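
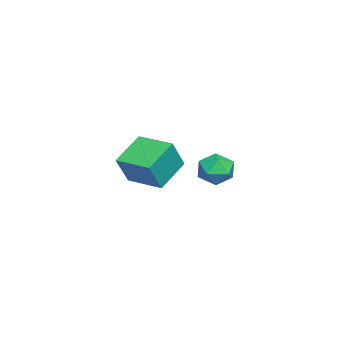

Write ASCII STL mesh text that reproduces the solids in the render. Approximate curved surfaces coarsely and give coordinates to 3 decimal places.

solid 
facet normal -0.903 -0.265 0.339
outer loop
vertex -0.238 -0.198 -0.92
vertex -0.018 -0.899 -0.882
vertex 0.069 -0.454 -0.302
endloop
endfacet
facet normal -0.742 0.403 0.536
outer loop
vertex -0.238 -0.198 -0.92
vertex 0.069 -0.454 -0.302
vertex 0.25 0.214 -0.554
endloop
endfacet
facet normal -0.620 0.783 -0.055
outer loop
vertex -0.238 -0.198 -0.92
vertex 0.25 0.214 -0.554
vertex 0.274 0.181 -1.289
endloop
endfacet
facet normal -0.704 0.350 -0.618
outer loop
vertex -0.238 -0.198 -0.92
vertex 0.274 0.181 -1.289
vertex 0.109 -0.507 -1.491
endloop
endfacet
facet normal -0.879 -0.296 -0.374
outer loop
vertex -0.238 -0.198 -0.92
vertex 0.109 -0.507 -1.491
vertex -0.018 -0.899 -0.882
endloop
endfacet
facet normal -0.137 0.382 0.914
outer loop
vertex 0.25 0.214 -0.554
vertex 0.069 -0.454 -0.302
vertex 0.771 -0.233 -0.289
endloop
endfacet
facet normal -0.398 -0.698 0.595
outer loop
vertex 0.069 -0.454 -0.302
vertex -0.018 -0.899 -0.882
vertex 0.606 -0.921 -0.491
endloop
endfacet
facet normal -0.359 -0.749 -0.557
outer loop
vertex -0.018 -0.899 -0.882
vertex 0.109 -0.507 -1.491
vertex 0.63 -0.954 -1.226
endloop
endfacet
facet normal -0.076 0.298 -0.952
outer loop
vertex 0.109 -0.507 -1.491
vertex 0.274 0.181 -1.289
vertex 0.811 -0.286 -1.478
endloop
endfacet
facet normal 0.062 0.997 -0.043
outer loop
vertex 0.274 0.181 -1.289
vertex 0.25 0.214 -0.554
vertex 0.898 0.159 -0.898
endloop
endfacet
facet normal 0.704 -0.350 0.618
outer loop
vertex 1.118 -0.542 -0.86
vertex 0.771 -0.233 -0.289
vertex 0.606 -0.921 -0.491
endloop
endfacet
facet normal 0.620 -0.783 0.055
outer loop
vertex 1.118 -0.542 -0.86
vertex 0.606 -0.921 -0.491
vertex 0.63 -0.954 -1.226
endloop
endfacet
facet normal 0.742 -0.403 -0.536
outer loop
vertex 1.118 -0.542 -0.86
vertex 0.63 -0.954 -1.226
vertex 0.811 -0.286 -1.478
endloop
endfacet
facet normal 0.903 0.265 -0.339
outer loop
vertex 1.118 -0.542 -0.86
vertex 0.811 -0.286 -1.478
vertex 0.898 0.159 -0.898
endloop
endfacet
facet normal 0.879 0.296 0.374
outer loop
vertex 1.118 -0.542 -0.86
vertex 0.898 0.159 -0.898
vertex 0.771 -0.233 -0.289
endloop
endfacet
facet normal 0.076 -0.298 0.952
outer loop
vertex 0.606 -0.921 -0.491
vertex 0.771 -0.233 -0.289
vertex 0.069 -0.454 -0.302
endloop
endfacet
facet normal -0.062 -0.997 0.043
outer loop
vertex 0.63 -0.954 -1.226
vertex 0.606 -0.921 -0.491
vertex -0.018 -0.899 -0.882
endloop
endfacet
facet normal 0.137 -0.382 -0.914
outer loop
vertex 0.811 -0.286 -1.478
vertex 0.63 -0.954 -1.226
vertex 0.109 -0.507 -1.491
endloop
endfacet
facet normal 0.398 0.698 -0.595
outer loop
vertex 0.898 0.159 -0.898
vertex 0.811 -0.286 -1.478
vertex 0.274 0.181 -1.289
endloop
endfacet
facet normal 0.359 0.749 0.557
outer loop
vertex 0.771 -0.233 -0.289
vertex 0.898 0.159 -0.898
vertex 0.25 0.214 -0.554
endloop
endfacet
facet normal -0.461 0.200 -0.864
outer loop
vertex -4.82 -3.924 -2.641
vertex -4.189 -2.508 -2.65
vertex -3.575 -4.484 -3.435
endloop
endfacet
facet normal -0.407 -0.913 0.006
outer loop
vertex -2.911 -4.772 -2.19
vertex -4.82 -3.924 -2.641
vertex -3.575 -4.484 -3.435
endloop
endfacet
facet normal -0.461 0.200 -0.864
outer loop
vertex -3.575 -4.484 -3.435
vertex -4.189 -2.508 -2.65
vertex -2.944 -3.068 -3.444
endloop
endfacet
facet normal 0.788 -0.355 -0.503
outer loop
vertex -2.944 -3.068 -3.444
vertex -2.911 -4.772 -2.19
vertex -3.575 -4.484 -3.435
endloop
endfacet
facet normal -0.788 0.355 0.503
outer loop
vertex -4.82 -3.924 -2.641
vertex -3.525 -2.796 -1.405
vertex -4.189 -2.508 -2.65
endloop
endfacet
facet normal -0.407 -0.913 0.006
outer loop
vertex -4.156 -4.212 -1.396
vertex -4.82 -3.924 -2.641
vertex -2.911 -4.772 -2.19
endloop
endfacet
facet normal -0.788 0.355 0.503
outer loop
vertex -4.156 -4.212 -1.396
vertex -3.525 -2.796 -1.405
vertex -4.82 -3.924 -2.641
endloop
endfacet
facet normal 0.407 0.913 -0.006
outer loop
vertex -4.189 -2.508 -2.65
vertex -3.525 -2.796 -1.405
vertex -2.944 -3.068 -3.444
endloop
endfacet
facet normal 0.788 -0.355 -0.503
outer loop
vertex -2.28 -3.356 -2.199
vertex -2.911 -4.772 -2.19
vertex -2.944 -3.068 -3.444
endloop
endfacet
facet normal 0.407 0.913 -0.006
outer loop
vertex -2.944 -3.068 -3.444
vertex -3.525 -2.796 -1.405
vertex -2.28 -3.356 -2.199
endloop
endfacet
facet normal 0.461 -0.200 0.864
outer loop
vertex -2.28 -3.356 -2.199
vertex -4.156 -4.212 -1.396
vertex -2.911 -4.772 -2.19
endloop
endfacet
facet normal 0.461 -0.200 0.864
outer loop
vertex -3.525 -2.796 -1.405
vertex -4.156 -4.212 -1.396
vertex -2.28 -3.356 -2.199
endloop
endfacet

endsolid


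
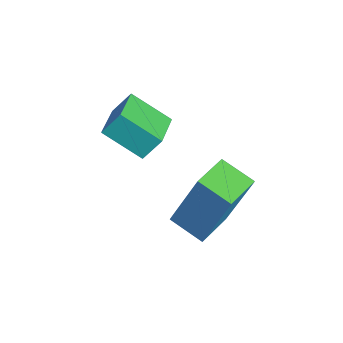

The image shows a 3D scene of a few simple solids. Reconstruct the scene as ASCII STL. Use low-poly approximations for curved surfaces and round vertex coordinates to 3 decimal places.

solid 
facet normal -0.891 0.392 -0.228
outer loop
vertex -3.399 -3.403 -1.54
vertex -2.836 -2.515 -2.216
vertex -3.439 -3.871 -2.188
endloop
endfacet
facet normal -0.450 -0.711 0.541
outer loop
vertex -2.404 -4.325 -1.924
vertex -3.399 -3.403 -1.54
vertex -3.439 -3.871 -2.188
endloop
endfacet
facet normal -0.891 0.392 -0.229
outer loop
vertex -3.439 -3.871 -2.188
vertex -2.836 -2.515 -2.216
vertex -2.875 -2.983 -2.864
endloop
endfacet
facet normal -0.050 -0.585 -0.810
outer loop
vertex -2.875 -2.983 -2.864
vertex -2.404 -4.325 -1.924
vertex -3.439 -3.871 -2.188
endloop
endfacet
facet normal 0.050 0.585 0.810
outer loop
vertex -3.399 -3.403 -1.54
vertex -1.801 -2.969 -1.952
vertex -2.836 -2.515 -2.216
endloop
endfacet
facet normal -0.450 -0.711 0.540
outer loop
vertex -2.365 -3.857 -1.276
vertex -3.399 -3.403 -1.54
vertex -2.404 -4.325 -1.924
endloop
endfacet
facet normal 0.050 0.585 0.810
outer loop
vertex -2.365 -3.857 -1.276
vertex -1.801 -2.969 -1.952
vertex -3.399 -3.403 -1.54
endloop
endfacet
facet normal 0.450 0.711 -0.541
outer loop
vertex -2.836 -2.515 -2.216
vertex -1.801 -2.969 -1.952
vertex -2.875 -2.983 -2.864
endloop
endfacet
facet normal -0.050 -0.585 -0.810
outer loop
vertex -1.841 -3.437 -2.6
vertex -2.404 -4.325 -1.924
vertex -2.875 -2.983 -2.864
endloop
endfacet
facet normal 0.450 0.711 -0.541
outer loop
vertex -2.875 -2.983 -2.864
vertex -1.801 -2.969 -1.952
vertex -1.841 -3.437 -2.6
endloop
endfacet
facet normal 0.891 -0.391 0.229
outer loop
vertex -1.841 -3.437 -2.6
vertex -2.365 -3.857 -1.276
vertex -2.404 -4.325 -1.924
endloop
endfacet
facet normal 0.891 -0.392 0.228
outer loop
vertex -1.801 -2.969 -1.952
vertex -2.365 -3.857 -1.276
vertex -1.841 -3.437 -2.6
endloop
endfacet
facet normal -0.718 0.688 -0.109
outer loop
vertex -0.904 -1.725 -2.014
vertex -0.241 -1.086 -2.349
vertex -1.209 -2.318 -3.75
endloop
endfacet
facet normal -0.676 -0.653 0.342
outer loop
vertex -0.419 -3.074 -3.631
vertex -0.904 -1.725 -2.014
vertex -1.209 -2.318 -3.75
endloop
endfacet
facet normal -0.718 0.688 -0.109
outer loop
vertex -1.209 -2.318 -3.75
vertex -0.241 -1.086 -2.349
vertex -0.546 -1.679 -4.085
endloop
endfacet
facet normal -0.164 -0.319 -0.933
outer loop
vertex -0.546 -1.679 -4.085
vertex -0.419 -3.074 -3.631
vertex -1.209 -2.318 -3.75
endloop
endfacet
facet normal 0.164 0.319 0.933
outer loop
vertex -0.904 -1.725 -2.014
vertex 0.549 -1.842 -2.23
vertex -0.241 -1.086 -2.349
endloop
endfacet
facet normal -0.676 -0.653 0.342
outer loop
vertex -0.114 -2.481 -1.895
vertex -0.904 -1.725 -2.014
vertex -0.419 -3.074 -3.631
endloop
endfacet
facet normal 0.164 0.319 0.933
outer loop
vertex -0.114 -2.481 -1.895
vertex 0.549 -1.842 -2.23
vertex -0.904 -1.725 -2.014
endloop
endfacet
facet normal 0.676 0.653 -0.342
outer loop
vertex -0.241 -1.086 -2.349
vertex 0.549 -1.842 -2.23
vertex -0.546 -1.679 -4.085
endloop
endfacet
facet normal -0.164 -0.319 -0.933
outer loop
vertex 0.244 -2.435 -3.966
vertex -0.419 -3.074 -3.631
vertex -0.546 -1.679 -4.085
endloop
endfacet
facet normal 0.676 0.653 -0.342
outer loop
vertex -0.546 -1.679 -4.085
vertex 0.549 -1.842 -2.23
vertex 0.244 -2.435 -3.966
endloop
endfacet
facet normal 0.718 -0.688 0.109
outer loop
vertex 0.244 -2.435 -3.966
vertex -0.114 -2.481 -1.895
vertex -0.419 -3.074 -3.631
endloop
endfacet
facet normal 0.718 -0.688 0.109
outer loop
vertex 0.549 -1.842 -2.23
vertex -0.114 -2.481 -1.895
vertex 0.244 -2.435 -3.966
endloop
endfacet

endsolid


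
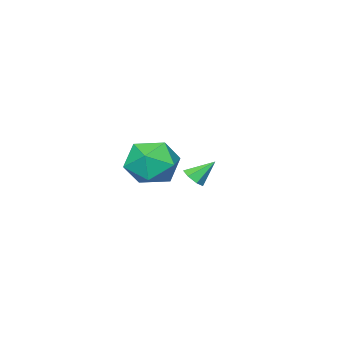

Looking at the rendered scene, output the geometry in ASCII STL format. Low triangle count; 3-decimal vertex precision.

solid 
facet normal 0.534 -0.470 -0.703
outer loop
vertex -0.777 1.592 1.16
vertex -1.25 1.447 0.898
vertex -0.938 1.907 0.827
endloop
endfacet
facet normal 0.511 0.734 0.447
outer loop
vertex -0.777 1.592 1.16
vertex -0.938 1.907 0.827
vertex -1.89 2.013 1.742
endloop
endfacet
facet normal 0.533 -0.470 -0.704
outer loop
vertex -0.938 1.907 0.827
vertex -1.25 1.447 0.898
vertex -1.334 1.876 0.548
endloop
endfacet
facet normal 0.002 0.994 -0.113
outer loop
vertex -0.938 1.907 0.827
vertex -1.334 1.876 0.548
vertex -1.89 2.013 1.742
endloop
endfacet
facet normal 0.533 -0.470 -0.704
outer loop
vertex -1.334 1.876 0.548
vertex -1.25 1.447 0.898
vertex -1.667 1.522 0.532
endloop
endfacet
facet normal -0.664 0.642 -0.383
outer loop
vertex -1.334 1.876 0.548
vertex -1.667 1.522 0.532
vertex -1.89 2.013 1.742
endloop
endfacet
facet normal 0.533 -0.471 -0.703
outer loop
vertex -1.667 1.522 0.532
vertex -1.25 1.447 0.898
vertex -1.686 1.112 0.792
endloop
endfacet
facet normal -0.986 -0.055 -0.159
outer loop
vertex -1.667 1.522 0.532
vertex -1.686 1.112 0.792
vertex -1.89 2.013 1.742
endloop
endfacet
facet normal 0.533 -0.472 -0.702
outer loop
vertex -1.686 1.112 0.792
vertex -1.25 1.447 0.898
vertex -1.377 0.955 1.132
endloop
endfacet
facet normal -0.720 -0.574 0.390
outer loop
vertex -1.686 1.112 0.792
vertex -1.377 0.955 1.132
vertex -1.89 2.013 1.742
endloop
endfacet
facet normal 0.533 -0.472 -0.703
outer loop
vertex -1.377 0.955 1.132
vertex -1.25 1.447 0.898
vertex -0.972 1.168 1.296
endloop
endfacet
facet normal -0.069 -0.523 0.849
outer loop
vertex -1.377 0.955 1.132
vertex -0.972 1.168 1.296
vertex -1.89 2.013 1.742
endloop
endfacet
facet normal 0.534 -0.471 -0.703
outer loop
vertex -0.972 1.168 1.296
vertex -1.25 1.447 0.898
vertex -0.777 1.592 1.16
endloop
endfacet
facet normal 0.480 0.060 0.875
outer loop
vertex -0.972 1.168 1.296
vertex -0.777 1.592 1.16
vertex -1.89 2.013 1.742
endloop
endfacet
facet normal 0.173 0.702 0.690
outer loop
vertex 3.356 4.738 3.733
vertex 3.054 3.994 4.566
vertex 4.156 4.061 4.221
endloop
endfacet
facet normal 0.597 0.793 0.122
outer loop
vertex 3.356 4.738 3.733
vertex 4.156 4.061 4.221
vertex 4.163 4.232 3.077
endloop
endfacet
facet normal 0.180 0.874 -0.452
outer loop
vertex 3.356 4.738 3.733
vertex 4.163 4.232 3.077
vertex 3.065 4.271 2.715
endloop
endfacet
facet normal -0.499 0.833 -0.239
outer loop
vertex 3.356 4.738 3.733
vertex 3.065 4.271 2.715
vertex 2.38 4.125 3.635
endloop
endfacet
facet normal -0.504 0.727 0.467
outer loop
vertex 3.356 4.738 3.733
vertex 2.38 4.125 3.635
vertex 3.054 3.994 4.566
endloop
endfacet
facet normal 0.980 0.197 0.035
outer loop
vertex 4.163 4.232 3.077
vertex 4.156 4.061 4.221
vertex 4.36 3.175 3.505
endloop
endfacet
facet normal 0.296 0.051 0.954
outer loop
vertex 4.156 4.061 4.221
vertex 3.054 3.994 4.566
vertex 3.675 3.029 4.425
endloop
endfacet
facet normal -0.801 0.091 0.592
outer loop
vertex 3.054 3.994 4.566
vertex 2.38 4.125 3.635
vertex 2.577 3.068 4.063
endloop
endfacet
facet normal -0.794 0.261 -0.549
outer loop
vertex 2.38 4.125 3.635
vertex 3.065 4.271 2.715
vertex 2.584 3.239 2.919
endloop
endfacet
facet normal 0.306 0.328 -0.894
outer loop
vertex 3.065 4.271 2.715
vertex 4.163 4.232 3.077
vertex 3.686 3.306 2.574
endloop
endfacet
facet normal 0.499 -0.833 0.239
outer loop
vertex 3.384 2.562 3.407
vertex 4.36 3.175 3.505
vertex 3.675 3.029 4.425
endloop
endfacet
facet normal -0.180 -0.874 0.452
outer loop
vertex 3.384 2.562 3.407
vertex 3.675 3.029 4.425
vertex 2.577 3.068 4.063
endloop
endfacet
facet normal -0.597 -0.793 -0.122
outer loop
vertex 3.384 2.562 3.407
vertex 2.577 3.068 4.063
vertex 2.584 3.239 2.919
endloop
endfacet
facet normal -0.173 -0.702 -0.690
outer loop
vertex 3.384 2.562 3.407
vertex 2.584 3.239 2.919
vertex 3.686 3.306 2.574
endloop
endfacet
facet normal 0.504 -0.727 -0.467
outer loop
vertex 3.384 2.562 3.407
vertex 3.686 3.306 2.574
vertex 4.36 3.175 3.505
endloop
endfacet
facet normal 0.794 -0.261 0.549
outer loop
vertex 3.675 3.029 4.425
vertex 4.36 3.175 3.505
vertex 4.156 4.061 4.221
endloop
endfacet
facet normal -0.306 -0.328 0.894
outer loop
vertex 2.577 3.068 4.063
vertex 3.675 3.029 4.425
vertex 3.054 3.994 4.566
endloop
endfacet
facet normal -0.980 -0.197 -0.035
outer loop
vertex 2.584 3.239 2.919
vertex 2.577 3.068 4.063
vertex 2.38 4.125 3.635
endloop
endfacet
facet normal -0.296 -0.051 -0.954
outer loop
vertex 3.686 3.306 2.574
vertex 2.584 3.239 2.919
vertex 3.065 4.271 2.715
endloop
endfacet
facet normal 0.801 -0.091 -0.592
outer loop
vertex 4.36 3.175 3.505
vertex 3.686 3.306 2.574
vertex 4.163 4.232 3.077
endloop
endfacet

endsolid


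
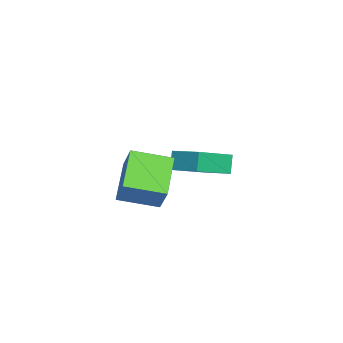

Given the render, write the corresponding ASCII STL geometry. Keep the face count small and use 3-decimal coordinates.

solid 
facet normal -0.812 0.040 0.583
outer loop
vertex 2.265 -3.261 -0.768
vertex 2.027 -1.484 -1.221
vertex 1.416 -3.669 -1.923
endloop
endfacet
facet normal 0.129 -0.961 0.245
outer loop
vertex 3.193 -3.756 -3.199
vertex 2.265 -3.261 -0.768
vertex 1.416 -3.669 -1.923
endloop
endfacet
facet normal -0.812 0.040 0.583
outer loop
vertex 1.416 -3.669 -1.923
vertex 2.027 -1.484 -1.221
vertex 1.178 -1.891 -2.376
endloop
endfacet
facet normal -0.570 -0.274 -0.775
outer loop
vertex 1.178 -1.891 -2.376
vertex 3.193 -3.756 -3.199
vertex 1.416 -3.669 -1.923
endloop
endfacet
facet normal 0.570 0.274 0.775
outer loop
vertex 2.265 -3.261 -0.768
vertex 3.804 -1.571 -2.497
vertex 2.027 -1.484 -1.221
endloop
endfacet
facet normal 0.128 -0.961 0.245
outer loop
vertex 4.042 -3.349 -2.044
vertex 2.265 -3.261 -0.768
vertex 3.193 -3.756 -3.199
endloop
endfacet
facet normal 0.570 0.274 0.775
outer loop
vertex 4.042 -3.349 -2.044
vertex 3.804 -1.571 -2.497
vertex 2.265 -3.261 -0.768
endloop
endfacet
facet normal -0.128 0.961 -0.244
outer loop
vertex 2.027 -1.484 -1.221
vertex 3.804 -1.571 -2.497
vertex 1.178 -1.891 -2.376
endloop
endfacet
facet normal -0.570 -0.274 -0.775
outer loop
vertex 2.955 -1.979 -3.652
vertex 3.193 -3.756 -3.199
vertex 1.178 -1.891 -2.376
endloop
endfacet
facet normal -0.128 0.961 -0.245
outer loop
vertex 1.178 -1.891 -2.376
vertex 3.804 -1.571 -2.497
vertex 2.955 -1.979 -3.652
endloop
endfacet
facet normal 0.812 -0.040 -0.583
outer loop
vertex 2.955 -1.979 -3.652
vertex 4.042 -3.349 -2.044
vertex 3.193 -3.756 -3.199
endloop
endfacet
facet normal 0.812 -0.040 -0.583
outer loop
vertex 3.804 -1.571 -2.497
vertex 4.042 -3.349 -2.044
vertex 2.955 -1.979 -3.652
endloop
endfacet
facet normal -0.677 0.652 -0.341
outer loop
vertex -2.98 -0.639 -3.043
vertex -1.981 0.611 -2.64
vertex -2.541 -0.682 -3.996
endloop
endfacet
facet normal -0.605 -0.758 -0.245
outer loop
vertex -1.159 -2.011 -3.3
vertex -2.98 -0.639 -3.043
vertex -2.541 -0.682 -3.996
endloop
endfacet
facet normal -0.677 0.652 -0.341
outer loop
vertex -2.541 -0.682 -3.996
vertex -1.981 0.611 -2.64
vertex -1.542 0.568 -3.593
endloop
endfacet
facet normal 0.418 -0.041 -0.908
outer loop
vertex -1.542 0.568 -3.593
vertex -1.159 -2.011 -3.3
vertex -2.541 -0.682 -3.996
endloop
endfacet
facet normal -0.418 0.041 0.908
outer loop
vertex -2.98 -0.639 -3.043
vertex -0.599 -0.718 -1.944
vertex -1.981 0.611 -2.64
endloop
endfacet
facet normal -0.605 -0.758 -0.245
outer loop
vertex -1.598 -1.968 -2.347
vertex -2.98 -0.639 -3.043
vertex -1.159 -2.011 -3.3
endloop
endfacet
facet normal -0.418 0.041 0.908
outer loop
vertex -1.598 -1.968 -2.347
vertex -0.599 -0.718 -1.944
vertex -2.98 -0.639 -3.043
endloop
endfacet
facet normal 0.605 0.758 0.245
outer loop
vertex -1.981 0.611 -2.64
vertex -0.599 -0.718 -1.944
vertex -1.542 0.568 -3.593
endloop
endfacet
facet normal 0.418 -0.041 -0.908
outer loop
vertex -0.16 -0.761 -2.897
vertex -1.159 -2.011 -3.3
vertex -1.542 0.568 -3.593
endloop
endfacet
facet normal 0.605 0.758 0.245
outer loop
vertex -1.542 0.568 -3.593
vertex -0.599 -0.718 -1.944
vertex -0.16 -0.761 -2.897
endloop
endfacet
facet normal 0.677 -0.652 0.341
outer loop
vertex -0.16 -0.761 -2.897
vertex -1.598 -1.968 -2.347
vertex -1.159 -2.011 -3.3
endloop
endfacet
facet normal 0.677 -0.652 0.341
outer loop
vertex -0.599 -0.718 -1.944
vertex -1.598 -1.968 -2.347
vertex -0.16 -0.761 -2.897
endloop
endfacet

endsolid


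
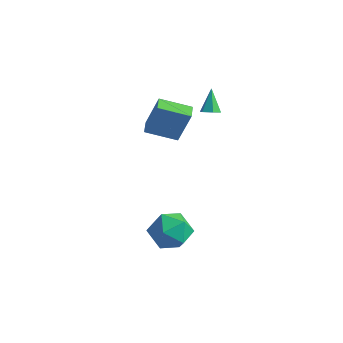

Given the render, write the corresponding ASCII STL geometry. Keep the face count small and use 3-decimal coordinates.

solid 
facet normal 0.307 -0.471 -0.827
outer loop
vertex 2.641 2.66 2.753
vertex 2.141 2.471 2.675
vertex 2.288 2.944 2.46
endloop
endfacet
facet normal 0.562 0.819 0.116
outer loop
vertex 2.641 2.66 2.753
vertex 2.288 2.944 2.46
vertex 1.699 3.149 3.865
endloop
endfacet
facet normal 0.308 -0.471 -0.826
outer loop
vertex 2.288 2.944 2.46
vertex 2.141 2.471 2.675
vertex 1.788 2.756 2.381
endloop
endfacet
facet normal -0.303 0.916 -0.261
outer loop
vertex 2.288 2.944 2.46
vertex 1.788 2.756 2.381
vertex 1.699 3.149 3.865
endloop
endfacet
facet normal 0.308 -0.471 -0.827
outer loop
vertex 1.788 2.756 2.381
vertex 2.141 2.471 2.675
vertex 1.642 2.283 2.596
endloop
endfacet
facet normal -0.963 0.242 -0.122
outer loop
vertex 1.788 2.756 2.381
vertex 1.642 2.283 2.596
vertex 1.699 3.149 3.865
endloop
endfacet
facet normal 0.308 -0.469 -0.828
outer loop
vertex 1.642 2.283 2.596
vertex 2.141 2.471 2.675
vertex 1.995 1.998 2.889
endloop
endfacet
facet normal -0.753 -0.528 0.394
outer loop
vertex 1.642 2.283 2.596
vertex 1.995 1.998 2.889
vertex 1.699 3.149 3.865
endloop
endfacet
facet normal 0.308 -0.469 -0.827
outer loop
vertex 1.995 1.998 2.889
vertex 2.141 2.471 2.675
vertex 2.495 2.187 2.968
endloop
endfacet
facet normal 0.114 -0.625 0.772
outer loop
vertex 1.995 1.998 2.889
vertex 2.495 2.187 2.968
vertex 1.699 3.149 3.865
endloop
endfacet
facet normal 0.307 -0.471 -0.827
outer loop
vertex 2.495 2.187 2.968
vertex 2.141 2.471 2.675
vertex 2.641 2.66 2.753
endloop
endfacet
facet normal 0.773 0.049 0.633
outer loop
vertex 2.495 2.187 2.968
vertex 2.641 2.66 2.753
vertex 1.699 3.149 3.865
endloop
endfacet
facet normal 0.043 0.386 0.921
outer loop
vertex 2.747 -0.784 -2.718
vertex 2.405 -1.878 -2.243
vertex 3.608 -1.622 -2.407
endloop
endfacet
facet normal 0.511 0.707 0.489
outer loop
vertex 2.747 -0.784 -2.718
vertex 3.608 -1.622 -2.407
vertex 3.723 -0.976 -3.46
endloop
endfacet
facet normal 0.149 0.987 -0.059
outer loop
vertex 2.747 -0.784 -2.718
vertex 3.723 -0.976 -3.46
vertex 2.591 -0.834 -3.948
endloop
endfacet
facet normal -0.542 0.839 0.035
outer loop
vertex 2.747 -0.784 -2.718
vertex 2.591 -0.834 -3.948
vertex 1.777 -1.391 -3.196
endloop
endfacet
facet normal -0.609 0.468 0.640
outer loop
vertex 2.747 -0.784 -2.718
vertex 1.777 -1.391 -3.196
vertex 2.405 -1.878 -2.243
endloop
endfacet
facet normal 0.951 0.207 0.231
outer loop
vertex 3.723 -0.976 -3.46
vertex 3.608 -1.622 -2.407
vertex 3.983 -2.189 -3.444
endloop
endfacet
facet normal 0.193 -0.311 0.930
outer loop
vertex 3.608 -1.622 -2.407
vertex 2.405 -1.878 -2.243
vertex 3.169 -2.746 -2.692
endloop
endfacet
facet normal -0.861 -0.178 0.476
outer loop
vertex 2.405 -1.878 -2.243
vertex 1.777 -1.391 -3.196
vertex 2.037 -2.604 -3.18
endloop
endfacet
facet normal -0.754 0.422 -0.503
outer loop
vertex 1.777 -1.391 -3.196
vertex 2.591 -0.834 -3.948
vertex 2.152 -1.958 -4.233
endloop
endfacet
facet normal 0.365 0.661 -0.656
outer loop
vertex 2.591 -0.834 -3.948
vertex 3.723 -0.976 -3.46
vertex 3.355 -1.702 -4.397
endloop
endfacet
facet normal 0.542 -0.839 -0.035
outer loop
vertex 3.013 -2.796 -3.922
vertex 3.983 -2.189 -3.444
vertex 3.169 -2.746 -2.692
endloop
endfacet
facet normal -0.149 -0.987 0.059
outer loop
vertex 3.013 -2.796 -3.922
vertex 3.169 -2.746 -2.692
vertex 2.037 -2.604 -3.18
endloop
endfacet
facet normal -0.511 -0.707 -0.489
outer loop
vertex 3.013 -2.796 -3.922
vertex 2.037 -2.604 -3.18
vertex 2.152 -1.958 -4.233
endloop
endfacet
facet normal -0.043 -0.386 -0.921
outer loop
vertex 3.013 -2.796 -3.922
vertex 2.152 -1.958 -4.233
vertex 3.355 -1.702 -4.397
endloop
endfacet
facet normal 0.609 -0.468 -0.640
outer loop
vertex 3.013 -2.796 -3.922
vertex 3.355 -1.702 -4.397
vertex 3.983 -2.189 -3.444
endloop
endfacet
facet normal 0.754 -0.422 0.503
outer loop
vertex 3.169 -2.746 -2.692
vertex 3.983 -2.189 -3.444
vertex 3.608 -1.622 -2.407
endloop
endfacet
facet normal -0.365 -0.661 0.656
outer loop
vertex 2.037 -2.604 -3.18
vertex 3.169 -2.746 -2.692
vertex 2.405 -1.878 -2.243
endloop
endfacet
facet normal -0.951 -0.207 -0.231
outer loop
vertex 2.152 -1.958 -4.233
vertex 2.037 -2.604 -3.18
vertex 1.777 -1.391 -3.196
endloop
endfacet
facet normal -0.193 0.311 -0.930
outer loop
vertex 3.355 -1.702 -4.397
vertex 2.152 -1.958 -4.233
vertex 2.591 -0.834 -3.948
endloop
endfacet
facet normal 0.861 0.178 -0.476
outer loop
vertex 3.983 -2.189 -3.444
vertex 3.355 -1.702 -4.397
vertex 3.723 -0.976 -3.46
endloop
endfacet
facet normal -0.540 0.837 0.095
outer loop
vertex 0.18 0.852 3.756
vertex 1.548 1.799 3.183
vertex -0.492 0.64 1.799
endloop
endfacet
facet normal -0.777 -0.539 0.325
outer loop
vertex -0.028 -0.079 1.717
vertex 0.18 0.852 3.756
vertex -0.492 0.64 1.799
endloop
endfacet
facet normal -0.540 0.836 0.095
outer loop
vertex -0.492 0.64 1.799
vertex 1.548 1.799 3.183
vertex 0.876 1.588 1.226
endloop
endfacet
facet normal -0.324 -0.102 -0.941
outer loop
vertex 0.876 1.588 1.226
vertex -0.028 -0.079 1.717
vertex -0.492 0.64 1.799
endloop
endfacet
facet normal 0.324 0.102 0.941
outer loop
vertex 0.18 0.852 3.756
vertex 2.012 1.08 3.101
vertex 1.548 1.799 3.183
endloop
endfacet
facet normal -0.778 -0.538 0.325
outer loop
vertex 0.644 0.132 3.674
vertex 0.18 0.852 3.756
vertex -0.028 -0.079 1.717
endloop
endfacet
facet normal 0.324 0.101 0.941
outer loop
vertex 0.644 0.132 3.674
vertex 2.012 1.08 3.101
vertex 0.18 0.852 3.756
endloop
endfacet
facet normal 0.777 0.539 -0.325
outer loop
vertex 1.548 1.799 3.183
vertex 2.012 1.08 3.101
vertex 0.876 1.588 1.226
endloop
endfacet
facet normal -0.324 -0.102 -0.941
outer loop
vertex 1.34 0.868 1.144
vertex -0.028 -0.079 1.717
vertex 0.876 1.588 1.226
endloop
endfacet
facet normal 0.778 0.538 -0.325
outer loop
vertex 0.876 1.588 1.226
vertex 2.012 1.08 3.101
vertex 1.34 0.868 1.144
endloop
endfacet
facet normal 0.539 -0.837 -0.095
outer loop
vertex 1.34 0.868 1.144
vertex 0.644 0.132 3.674
vertex -0.028 -0.079 1.717
endloop
endfacet
facet normal 0.540 -0.836 -0.095
outer loop
vertex 2.012 1.08 3.101
vertex 0.644 0.132 3.674
vertex 1.34 0.868 1.144
endloop
endfacet

endsolid


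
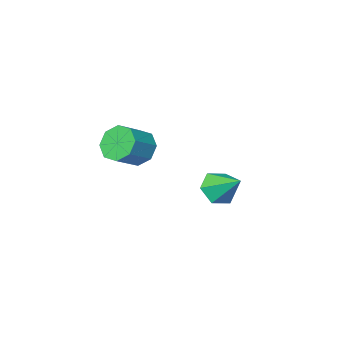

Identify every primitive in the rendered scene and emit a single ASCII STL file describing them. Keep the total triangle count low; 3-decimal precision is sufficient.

solid 
facet normal -0.831 -0.209 -0.516
outer loop
vertex 0.739 0.581 0.926
vertex 0.494 0.19 1.479
vertex 0.443 0.881 1.281
endloop
endfacet
facet normal 0.146 0.812 -0.565
outer loop
vertex 0.739 0.581 0.926
vertex 0.443 0.881 1.281
vertex 1.611 0.801 1.468
endloop
endfacet
facet normal 0.146 0.814 -0.562
outer loop
vertex 1.611 0.801 1.468
vertex 0.443 0.881 1.281
vertex 1.315 1.1 1.824
endloop
endfacet
facet normal 0.831 0.209 0.516
outer loop
vertex 1.611 0.801 1.468
vertex 1.315 1.1 1.824
vertex 1.366 0.41 2.021
endloop
endfacet
facet normal -0.830 -0.210 -0.517
outer loop
vertex 0.443 0.881 1.281
vertex 0.494 0.19 1.479
vertex 0.176 0.775 1.752
endloop
endfacet
facet normal -0.277 0.959 0.059
outer loop
vertex 0.443 0.881 1.281
vertex 0.176 0.775 1.752
vertex 1.315 1.1 1.824
endloop
endfacet
facet normal -0.277 0.959 0.057
outer loop
vertex 1.315 1.1 1.824
vertex 0.176 0.775 1.752
vertex 1.048 0.995 2.295
endloop
endfacet
facet normal 0.830 0.209 0.517
outer loop
vertex 1.315 1.1 1.824
vertex 1.048 0.995 2.295
vertex 1.366 0.41 2.021
endloop
endfacet
facet normal -0.830 -0.210 -0.516
outer loop
vertex 0.176 0.775 1.752
vertex 0.494 0.19 1.479
vertex 0.096 0.327 2.063
endloop
endfacet
facet normal -0.538 0.543 0.644
outer loop
vertex 0.176 0.775 1.752
vertex 0.096 0.327 2.063
vertex 1.048 0.995 2.295
endloop
endfacet
facet normal -0.538 0.543 0.645
outer loop
vertex 1.048 0.995 2.295
vertex 0.096 0.327 2.063
vertex 0.968 0.547 2.605
endloop
endfacet
facet normal 0.830 0.209 0.517
outer loop
vertex 1.048 0.995 2.295
vertex 0.968 0.547 2.605
vertex 1.366 0.41 2.021
endloop
endfacet
facet normal -0.830 -0.210 -0.516
outer loop
vertex 0.096 0.327 2.063
vertex 0.494 0.19 1.479
vertex 0.249 -0.201 2.032
endloop
endfacet
facet normal -0.483 -0.190 0.855
outer loop
vertex 0.096 0.327 2.063
vertex 0.249 -0.201 2.032
vertex 0.968 0.547 2.605
endloop
endfacet
facet normal -0.483 -0.190 0.855
outer loop
vertex 0.968 0.547 2.605
vertex 0.249 -0.201 2.032
vertex 1.121 0.019 2.574
endloop
endfacet
facet normal 0.830 0.210 0.516
outer loop
vertex 0.968 0.547 2.605
vertex 1.121 0.019 2.574
vertex 1.366 0.41 2.021
endloop
endfacet
facet normal -0.831 -0.209 -0.516
outer loop
vertex 0.249 -0.201 2.032
vertex 0.494 0.19 1.479
vertex 0.545 -0.5 1.676
endloop
endfacet
facet normal -0.145 -0.814 0.563
outer loop
vertex 0.249 -0.201 2.032
vertex 0.545 -0.5 1.676
vertex 1.121 0.019 2.574
endloop
endfacet
facet normal -0.147 -0.813 0.564
outer loop
vertex 1.121 0.019 2.574
vertex 0.545 -0.5 1.676
vertex 1.417 -0.281 2.219
endloop
endfacet
facet normal 0.831 0.209 0.516
outer loop
vertex 1.121 0.019 2.574
vertex 1.417 -0.281 2.219
vertex 1.366 0.41 2.021
endloop
endfacet
facet normal -0.830 -0.209 -0.517
outer loop
vertex 0.545 -0.5 1.676
vertex 0.494 0.19 1.479
vertex 0.812 -0.395 1.205
endloop
endfacet
facet normal 0.276 -0.959 -0.057
outer loop
vertex 0.545 -0.5 1.676
vertex 0.812 -0.395 1.205
vertex 1.417 -0.281 2.219
endloop
endfacet
facet normal 0.278 -0.959 -0.058
outer loop
vertex 1.417 -0.281 2.219
vertex 0.812 -0.395 1.205
vertex 1.684 -0.175 1.748
endloop
endfacet
facet normal 0.830 0.210 0.517
outer loop
vertex 1.417 -0.281 2.219
vertex 1.684 -0.175 1.748
vertex 1.366 0.41 2.021
endloop
endfacet
facet normal -0.830 -0.209 -0.517
outer loop
vertex 0.812 -0.395 1.205
vertex 0.494 0.19 1.479
vertex 0.892 0.053 0.895
endloop
endfacet
facet normal 0.538 -0.542 -0.645
outer loop
vertex 0.812 -0.395 1.205
vertex 0.892 0.053 0.895
vertex 1.684 -0.175 1.748
endloop
endfacet
facet normal 0.538 -0.543 -0.645
outer loop
vertex 1.684 -0.175 1.748
vertex 0.892 0.053 0.895
vertex 1.764 0.273 1.437
endloop
endfacet
facet normal 0.830 0.210 0.516
outer loop
vertex 1.684 -0.175 1.748
vertex 1.764 0.273 1.437
vertex 1.366 0.41 2.021
endloop
endfacet
facet normal -0.830 -0.210 -0.516
outer loop
vertex 0.892 0.053 0.895
vertex 0.494 0.19 1.479
vertex 0.739 0.581 0.926
endloop
endfacet
facet normal 0.483 0.190 -0.855
outer loop
vertex 0.892 0.053 0.895
vertex 0.739 0.581 0.926
vertex 1.764 0.273 1.437
endloop
endfacet
facet normal 0.483 0.190 -0.855
outer loop
vertex 1.764 0.273 1.437
vertex 0.739 0.581 0.926
vertex 1.611 0.801 1.468
endloop
endfacet
facet normal 0.830 0.210 0.516
outer loop
vertex 1.764 0.273 1.437
vertex 1.611 0.801 1.468
vertex 1.366 0.41 2.021
endloop
endfacet
facet normal 0.148 -0.785 -0.602
outer loop
vertex -2.395 -0.14 -2.016
vertex -2.891 -0.522 -1.64
vertex -3.097 -0.121 -2.214
endloop
endfacet
facet normal 0.143 0.896 -0.420
outer loop
vertex -2.395 -0.14 -2.016
vertex -3.097 -0.121 -2.214
vertex -3.089 0.522 -0.84
endloop
endfacet
facet normal 0.148 -0.785 -0.602
outer loop
vertex -3.097 -0.121 -2.214
vertex -2.891 -0.522 -1.64
vertex -3.593 -0.502 -1.839
endloop
endfacet
facet normal -0.712 0.637 -0.294
outer loop
vertex -3.097 -0.121 -2.214
vertex -3.593 -0.502 -1.839
vertex -3.089 0.522 -0.84
endloop
endfacet
facet normal 0.148 -0.784 -0.602
outer loop
vertex -3.593 -0.502 -1.839
vertex -2.891 -0.522 -1.64
vertex -3.387 -0.904 -1.265
endloop
endfacet
facet normal -0.920 0.078 0.384
outer loop
vertex -3.593 -0.502 -1.839
vertex -3.387 -0.904 -1.265
vertex -3.089 0.522 -0.84
endloop
endfacet
facet normal 0.149 -0.785 -0.602
outer loop
vertex -3.387 -0.904 -1.265
vertex -2.891 -0.522 -1.64
vertex -2.685 -0.923 -1.066
endloop
endfacet
facet normal -0.271 -0.222 0.936
outer loop
vertex -3.387 -0.904 -1.265
vertex -2.685 -0.923 -1.066
vertex -3.089 0.522 -0.84
endloop
endfacet
facet normal 0.148 -0.785 -0.602
outer loop
vertex -2.685 -0.923 -1.066
vertex -2.891 -0.522 -1.64
vertex -2.189 -0.541 -1.442
endloop
endfacet
facet normal 0.585 0.037 0.810
outer loop
vertex -2.685 -0.923 -1.066
vertex -2.189 -0.541 -1.442
vertex -3.089 0.522 -0.84
endloop
endfacet
facet normal 0.148 -0.785 -0.602
outer loop
vertex -2.189 -0.541 -1.442
vertex -2.891 -0.522 -1.64
vertex -2.395 -0.14 -2.016
endloop
endfacet
facet normal 0.792 0.596 0.132
outer loop
vertex -2.189 -0.541 -1.442
vertex -2.395 -0.14 -2.016
vertex -3.089 0.522 -0.84
endloop
endfacet

endsolid


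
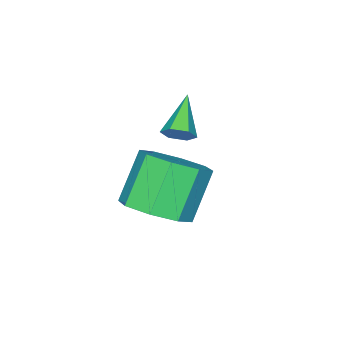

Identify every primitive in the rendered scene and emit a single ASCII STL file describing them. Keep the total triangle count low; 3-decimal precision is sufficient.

solid 
facet normal 0.735 0.390 -0.555
outer loop
vertex 0.405 0.902 -2.551
vertex 0.112 1.35 -2.624
vertex 0.449 1.313 -2.204
endloop
endfacet
facet normal 0.430 -0.609 0.667
outer loop
vertex 0.405 0.902 -2.551
vertex 0.449 1.313 -2.204
vertex -1.012 0.75 -1.776
endloop
endfacet
facet normal 0.734 0.393 -0.554
outer loop
vertex 0.449 1.313 -2.204
vertex 0.112 1.35 -2.624
vertex 0.155 1.761 -2.276
endloop
endfacet
facet normal 0.175 0.267 0.948
outer loop
vertex 0.449 1.313 -2.204
vertex 0.155 1.761 -2.276
vertex -1.012 0.75 -1.776
endloop
endfacet
facet normal 0.734 0.392 -0.554
outer loop
vertex 0.155 1.761 -2.276
vertex 0.112 1.35 -2.624
vertex -0.182 1.797 -2.697
endloop
endfacet
facet normal -0.471 0.763 0.443
outer loop
vertex 0.155 1.761 -2.276
vertex -0.182 1.797 -2.697
vertex -1.012 0.75 -1.776
endloop
endfacet
facet normal 0.734 0.392 -0.554
outer loop
vertex -0.182 1.797 -2.697
vertex 0.112 1.35 -2.624
vertex -0.225 1.386 -3.045
endloop
endfacet
facet normal -0.859 0.380 -0.343
outer loop
vertex -0.182 1.797 -2.697
vertex -0.225 1.386 -3.045
vertex -1.012 0.75 -1.776
endloop
endfacet
facet normal 0.735 0.391 -0.555
outer loop
vertex -0.225 1.386 -3.045
vertex 0.112 1.35 -2.624
vertex 0.068 0.939 -2.972
endloop
endfacet
facet normal -0.603 -0.497 -0.623
outer loop
vertex -0.225 1.386 -3.045
vertex 0.068 0.939 -2.972
vertex -1.012 0.75 -1.776
endloop
endfacet
facet normal 0.735 0.391 -0.554
outer loop
vertex 0.068 0.939 -2.972
vertex 0.112 1.35 -2.624
vertex 0.405 0.902 -2.551
endloop
endfacet
facet normal 0.041 -0.992 -0.120
outer loop
vertex 0.068 0.939 -2.972
vertex 0.405 0.902 -2.551
vertex -1.012 0.75 -1.776
endloop
endfacet
facet normal 0.582 0.073 -0.810
outer loop
vertex 3.637 2.426 -3.026
vertex 2.801 2.775 -3.595
vertex 3.563 3.242 -3.006
endloop
endfacet
facet normal 0.808 0.059 0.586
outer loop
vertex 3.637 2.426 -3.026
vertex 3.563 3.242 -3.006
vertex 2.596 2.297 -1.576
endloop
endfacet
facet normal 0.808 0.060 0.586
outer loop
vertex 2.596 2.297 -1.576
vertex 3.563 3.242 -3.006
vertex 2.521 3.112 -1.556
endloop
endfacet
facet normal -0.581 -0.073 0.810
outer loop
vertex 2.596 2.297 -1.576
vertex 2.521 3.112 -1.556
vertex 1.759 2.645 -2.145
endloop
endfacet
facet normal 0.582 0.072 -0.810
outer loop
vertex 3.563 3.242 -3.006
vertex 2.801 2.775 -3.595
vertex 3.042 3.783 -3.332
endloop
endfacet
facet normal 0.506 0.747 0.431
outer loop
vertex 3.563 3.242 -3.006
vertex 3.042 3.783 -3.332
vertex 2.521 3.112 -1.556
endloop
endfacet
facet normal 0.508 0.746 0.431
outer loop
vertex 2.521 3.112 -1.556
vertex 3.042 3.783 -3.332
vertex 2.001 3.654 -1.882
endloop
endfacet
facet normal -0.582 -0.071 0.810
outer loop
vertex 2.521 3.112 -1.556
vertex 2.001 3.654 -1.882
vertex 1.759 2.645 -2.145
endloop
endfacet
facet normal 0.581 0.073 -0.811
outer loop
vertex 3.042 3.783 -3.332
vertex 2.801 2.775 -3.595
vertex 2.38 3.735 -3.811
endloop
endfacet
facet normal -0.090 0.996 0.024
outer loop
vertex 3.042 3.783 -3.332
vertex 2.38 3.735 -3.811
vertex 2.001 3.654 -1.882
endloop
endfacet
facet normal -0.091 0.996 0.024
outer loop
vertex 2.001 3.654 -1.882
vertex 2.38 3.735 -3.811
vertex 1.339 3.605 -2.361
endloop
endfacet
facet normal -0.581 -0.072 0.811
outer loop
vertex 2.001 3.654 -1.882
vertex 1.339 3.605 -2.361
vertex 1.759 2.645 -2.145
endloop
endfacet
facet normal 0.581 0.072 -0.811
outer loop
vertex 2.38 3.735 -3.811
vertex 2.801 2.775 -3.595
vertex 1.964 3.123 -4.164
endloop
endfacet
facet normal -0.636 0.662 -0.397
outer loop
vertex 2.38 3.735 -3.811
vertex 1.964 3.123 -4.164
vertex 1.339 3.605 -2.361
endloop
endfacet
facet normal -0.635 0.662 -0.397
outer loop
vertex 1.339 3.605 -2.361
vertex 1.964 3.123 -4.164
vertex 0.923 2.994 -2.714
endloop
endfacet
facet normal -0.582 -0.072 0.810
outer loop
vertex 1.339 3.605 -2.361
vertex 0.923 2.994 -2.714
vertex 1.759 2.645 -2.145
endloop
endfacet
facet normal 0.581 0.073 -0.810
outer loop
vertex 1.964 3.123 -4.164
vertex 2.801 2.775 -3.595
vertex 2.039 2.308 -4.184
endloop
endfacet
facet normal -0.808 -0.060 -0.586
outer loop
vertex 1.964 3.123 -4.164
vertex 2.039 2.308 -4.184
vertex 0.923 2.994 -2.714
endloop
endfacet
facet normal -0.808 -0.059 -0.586
outer loop
vertex 0.923 2.994 -2.714
vertex 2.039 2.308 -4.184
vertex 0.997 2.178 -2.734
endloop
endfacet
facet normal -0.582 -0.073 0.810
outer loop
vertex 0.923 2.994 -2.714
vertex 0.997 2.178 -2.734
vertex 1.759 2.645 -2.145
endloop
endfacet
facet normal 0.582 0.071 -0.810
outer loop
vertex 2.039 2.308 -4.184
vertex 2.801 2.775 -3.595
vertex 2.559 1.766 -3.858
endloop
endfacet
facet normal -0.507 -0.746 -0.431
outer loop
vertex 2.039 2.308 -4.184
vertex 2.559 1.766 -3.858
vertex 0.997 2.178 -2.734
endloop
endfacet
facet normal -0.507 -0.747 -0.430
outer loop
vertex 0.997 2.178 -2.734
vertex 2.559 1.766 -3.858
vertex 1.518 1.637 -2.408
endloop
endfacet
facet normal -0.582 -0.072 0.810
outer loop
vertex 0.997 2.178 -2.734
vertex 1.518 1.637 -2.408
vertex 1.759 2.645 -2.145
endloop
endfacet
facet normal 0.581 0.072 -0.811
outer loop
vertex 2.559 1.766 -3.858
vertex 2.801 2.775 -3.595
vertex 3.221 1.815 -3.379
endloop
endfacet
facet normal 0.091 -0.996 -0.023
outer loop
vertex 2.559 1.766 -3.858
vertex 3.221 1.815 -3.379
vertex 1.518 1.637 -2.408
endloop
endfacet
facet normal 0.090 -0.996 -0.025
outer loop
vertex 1.518 1.637 -2.408
vertex 3.221 1.815 -3.379
vertex 2.18 1.685 -1.929
endloop
endfacet
facet normal -0.581 -0.073 0.811
outer loop
vertex 1.518 1.637 -2.408
vertex 2.18 1.685 -1.929
vertex 1.759 2.645 -2.145
endloop
endfacet
facet normal 0.582 0.072 -0.810
outer loop
vertex 3.221 1.815 -3.379
vertex 2.801 2.775 -3.595
vertex 3.637 2.426 -3.026
endloop
endfacet
facet normal 0.636 -0.662 0.397
outer loop
vertex 3.221 1.815 -3.379
vertex 3.637 2.426 -3.026
vertex 2.18 1.685 -1.929
endloop
endfacet
facet normal 0.636 -0.662 0.398
outer loop
vertex 2.18 1.685 -1.929
vertex 3.637 2.426 -3.026
vertex 2.596 2.297 -1.576
endloop
endfacet
facet normal -0.581 -0.072 0.811
outer loop
vertex 2.18 1.685 -1.929
vertex 2.596 2.297 -1.576
vertex 1.759 2.645 -2.145
endloop
endfacet

endsolid


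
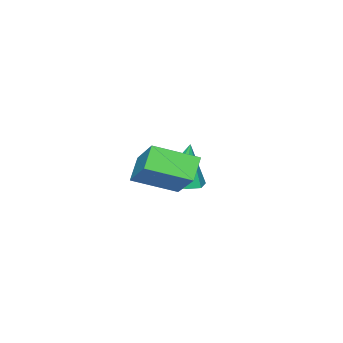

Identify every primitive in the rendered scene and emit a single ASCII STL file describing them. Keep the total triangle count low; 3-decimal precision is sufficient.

solid 
facet normal -0.430 -0.662 -0.613
outer loop
vertex 1.409 -0.731 -1.544
vertex 0.385 0.451 -2.102
vertex 2.075 -0.495 -2.266
endloop
endfacet
facet normal 0.617 -0.712 0.336
outer loop
vertex 2.935 0.829 -1.038
vertex 1.409 -0.731 -1.544
vertex 2.075 -0.495 -2.266
endloop
endfacet
facet normal -0.430 -0.662 -0.614
outer loop
vertex 2.075 -0.495 -2.266
vertex 0.385 0.451 -2.102
vertex 1.052 0.687 -2.824
endloop
endfacet
facet normal 0.660 0.234 -0.714
outer loop
vertex 1.052 0.687 -2.824
vertex 2.935 0.829 -1.038
vertex 2.075 -0.495 -2.266
endloop
endfacet
facet normal -0.660 -0.234 0.714
outer loop
vertex 1.409 -0.731 -1.544
vertex 1.245 1.775 -0.874
vertex 0.385 0.451 -2.102
endloop
endfacet
facet normal 0.616 -0.712 0.337
outer loop
vertex 2.268 0.593 -0.316
vertex 1.409 -0.731 -1.544
vertex 2.935 0.829 -1.038
endloop
endfacet
facet normal -0.660 -0.234 0.714
outer loop
vertex 2.268 0.593 -0.316
vertex 1.245 1.775 -0.874
vertex 1.409 -0.731 -1.544
endloop
endfacet
facet normal -0.616 0.712 -0.336
outer loop
vertex 0.385 0.451 -2.102
vertex 1.245 1.775 -0.874
vertex 1.052 0.687 -2.824
endloop
endfacet
facet normal 0.660 0.234 -0.714
outer loop
vertex 1.911 2.011 -1.596
vertex 2.935 0.829 -1.038
vertex 1.052 0.687 -2.824
endloop
endfacet
facet normal -0.617 0.712 -0.336
outer loop
vertex 1.052 0.687 -2.824
vertex 1.245 1.775 -0.874
vertex 1.911 2.011 -1.596
endloop
endfacet
facet normal 0.430 0.662 0.614
outer loop
vertex 1.911 2.011 -1.596
vertex 2.268 0.593 -0.316
vertex 2.935 0.829 -1.038
endloop
endfacet
facet normal 0.430 0.662 0.613
outer loop
vertex 1.245 1.775 -0.874
vertex 2.268 0.593 -0.316
vertex 1.911 2.011 -1.596
endloop
endfacet
facet normal 0.134 -0.092 -0.987
outer loop
vertex -1.213 -2.004 -3.88
vertex -1.8 -1.432 -4.013
vertex -0.977 -1.415 -3.903
endloop
endfacet
facet normal 0.792 -0.296 0.534
outer loop
vertex -1.213 -2.004 -3.88
vertex -0.977 -1.415 -3.903
vertex -2.04 -1.268 -2.247
endloop
endfacet
facet normal 0.134 -0.091 -0.987
outer loop
vertex -0.977 -1.415 -3.903
vertex -1.8 -1.432 -4.013
vertex -1.223 -0.836 -3.99
endloop
endfacet
facet normal 0.786 0.404 0.468
outer loop
vertex -0.977 -1.415 -3.903
vertex -1.223 -0.836 -3.99
vertex -2.04 -1.268 -2.247
endloop
endfacet
facet normal 0.134 -0.092 -0.987
outer loop
vertex -1.223 -0.836 -3.99
vertex -1.8 -1.432 -4.013
vertex -1.807 -0.606 -4.091
endloop
endfacet
facet normal 0.289 0.889 0.356
outer loop
vertex -1.223 -0.836 -3.99
vertex -1.807 -0.606 -4.091
vertex -2.04 -1.268 -2.247
endloop
endfacet
facet normal 0.134 -0.092 -0.987
outer loop
vertex -1.807 -0.606 -4.091
vertex -1.8 -1.432 -4.013
vertex -2.386 -0.86 -4.146
endloop
endfacet
facet normal -0.408 0.874 0.262
outer loop
vertex -1.807 -0.606 -4.091
vertex -2.386 -0.86 -4.146
vertex -2.04 -1.268 -2.247
endloop
endfacet
facet normal 0.134 -0.092 -0.987
outer loop
vertex -2.386 -0.86 -4.146
vertex -1.8 -1.432 -4.013
vertex -2.622 -1.449 -4.123
endloop
endfacet
facet normal -0.897 0.369 0.243
outer loop
vertex -2.386 -0.86 -4.146
vertex -2.622 -1.449 -4.123
vertex -2.04 -1.268 -2.247
endloop
endfacet
facet normal 0.134 -0.091 -0.987
outer loop
vertex -2.622 -1.449 -4.123
vertex -1.8 -1.432 -4.013
vertex -2.377 -2.029 -4.036
endloop
endfacet
facet normal -0.892 -0.330 0.309
outer loop
vertex -2.622 -1.449 -4.123
vertex -2.377 -2.029 -4.036
vertex -2.04 -1.268 -2.247
endloop
endfacet
facet normal 0.134 -0.092 -0.987
outer loop
vertex -2.377 -2.029 -4.036
vertex -1.8 -1.432 -4.013
vertex -1.793 -2.259 -3.935
endloop
endfacet
facet normal -0.394 -0.816 0.422
outer loop
vertex -2.377 -2.029 -4.036
vertex -1.793 -2.259 -3.935
vertex -2.04 -1.268 -2.247
endloop
endfacet
facet normal 0.134 -0.092 -0.987
outer loop
vertex -1.793 -2.259 -3.935
vertex -1.8 -1.432 -4.013
vertex -1.213 -2.004 -3.88
endloop
endfacet
facet normal 0.304 -0.802 0.515
outer loop
vertex -1.793 -2.259 -3.935
vertex -1.213 -2.004 -3.88
vertex -2.04 -1.268 -2.247
endloop
endfacet

endsolid


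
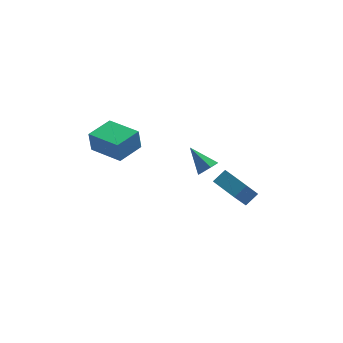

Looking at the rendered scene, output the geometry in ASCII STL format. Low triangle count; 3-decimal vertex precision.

solid 
facet normal -0.379 -0.481 0.791
outer loop
vertex 3.595 0.051 -2.924
vertex 2.345 1.483 -2.652
vertex 2.878 -0.452 -3.573
endloop
endfacet
facet normal 0.651 -0.746 -0.141
outer loop
vertex 3.595 0.457 -5.068
vertex 3.595 0.051 -2.924
vertex 2.878 -0.452 -3.573
endloop
endfacet
facet normal -0.380 -0.481 0.790
outer loop
vertex 2.878 -0.452 -3.573
vertex 2.345 1.483 -2.652
vertex 1.628 0.981 -3.302
endloop
endfacet
facet normal -0.658 -0.461 -0.596
outer loop
vertex 1.628 0.981 -3.302
vertex 3.595 0.457 -5.068
vertex 2.878 -0.452 -3.573
endloop
endfacet
facet normal 0.658 0.461 0.596
outer loop
vertex 3.595 0.051 -2.924
vertex 3.062 2.392 -4.147
vertex 2.345 1.483 -2.652
endloop
endfacet
facet normal 0.651 -0.746 -0.141
outer loop
vertex 4.312 0.959 -4.418
vertex 3.595 0.051 -2.924
vertex 3.595 0.457 -5.068
endloop
endfacet
facet normal 0.658 0.461 0.596
outer loop
vertex 4.312 0.959 -4.418
vertex 3.062 2.392 -4.147
vertex 3.595 0.051 -2.924
endloop
endfacet
facet normal -0.651 0.746 0.142
outer loop
vertex 2.345 1.483 -2.652
vertex 3.062 2.392 -4.147
vertex 1.628 0.981 -3.302
endloop
endfacet
facet normal -0.658 -0.461 -0.596
outer loop
vertex 2.345 1.889 -4.796
vertex 3.595 0.457 -5.068
vertex 1.628 0.981 -3.302
endloop
endfacet
facet normal -0.651 0.746 0.141
outer loop
vertex 1.628 0.981 -3.302
vertex 3.062 2.392 -4.147
vertex 2.345 1.889 -4.796
endloop
endfacet
facet normal 0.379 0.481 -0.790
outer loop
vertex 2.345 1.889 -4.796
vertex 4.312 0.959 -4.418
vertex 3.595 0.457 -5.068
endloop
endfacet
facet normal 0.379 0.480 -0.791
outer loop
vertex 3.062 2.392 -4.147
vertex 4.312 0.959 -4.418
vertex 2.345 1.889 -4.796
endloop
endfacet
facet normal 0.598 -0.516 -0.614
outer loop
vertex 1.869 -3.207 1.747
vertex 1.336 -3.673 1.62
vertex 1.496 -3.067 1.266
endloop
endfacet
facet normal 0.295 0.954 0.049
outer loop
vertex 1.869 -3.207 1.747
vertex 1.496 -3.067 1.266
vertex 0.284 -2.767 2.7
endloop
endfacet
facet normal 0.598 -0.516 -0.613
outer loop
vertex 1.496 -3.067 1.266
vertex 1.336 -3.673 1.62
vertex 1.002 -3.384 1.051
endloop
endfacet
facet normal -0.333 0.826 -0.454
outer loop
vertex 1.496 -3.067 1.266
vertex 1.002 -3.384 1.051
vertex 0.284 -2.767 2.7
endloop
endfacet
facet normal 0.599 -0.515 -0.613
outer loop
vertex 1.002 -3.384 1.051
vertex 1.336 -3.673 1.62
vertex 0.76 -3.919 1.264
endloop
endfacet
facet normal -0.865 0.210 -0.455
outer loop
vertex 1.002 -3.384 1.051
vertex 0.76 -3.919 1.264
vertex 0.284 -2.767 2.7
endloop
endfacet
facet normal 0.599 -0.515 -0.614
outer loop
vertex 0.76 -3.919 1.264
vertex 1.336 -3.673 1.62
vertex 0.952 -4.269 1.745
endloop
endfacet
facet normal -0.901 -0.430 0.047
outer loop
vertex 0.76 -3.919 1.264
vertex 0.952 -4.269 1.745
vertex 0.284 -2.767 2.7
endloop
endfacet
facet normal 0.598 -0.514 -0.615
outer loop
vertex 0.952 -4.269 1.745
vertex 1.336 -3.673 1.62
vertex 1.433 -4.171 2.131
endloop
endfacet
facet normal -0.415 -0.612 0.673
outer loop
vertex 0.952 -4.269 1.745
vertex 1.433 -4.171 2.131
vertex 0.284 -2.767 2.7
endloop
endfacet
facet normal 0.598 -0.514 -0.615
outer loop
vertex 1.433 -4.171 2.131
vertex 1.336 -3.673 1.62
vertex 1.841 -3.698 2.132
endloop
endfacet
facet normal 0.229 -0.199 0.953
outer loop
vertex 1.433 -4.171 2.131
vertex 1.841 -3.698 2.132
vertex 0.284 -2.767 2.7
endloop
endfacet
facet normal 0.597 -0.516 -0.614
outer loop
vertex 1.841 -3.698 2.132
vertex 1.336 -3.673 1.62
vertex 1.869 -3.207 1.747
endloop
endfacet
facet normal 0.544 0.498 0.675
outer loop
vertex 1.841 -3.698 2.132
vertex 1.869 -3.207 1.747
vertex 0.284 -2.767 2.7
endloop
endfacet
facet normal -0.630 -0.772 -0.083
outer loop
vertex -3.694 -4.613 4.274
vertex -5.374 -3.229 4.142
vertex -3.56 -4.578 2.931
endloop
endfacet
facet normal 0.771 -0.634 0.060
outer loop
vertex -2.446 -3.211 3.078
vertex -3.694 -4.613 4.274
vertex -3.56 -4.578 2.931
endloop
endfacet
facet normal -0.630 -0.773 -0.082
outer loop
vertex -3.56 -4.578 2.931
vertex -5.374 -3.229 4.142
vertex -5.24 -3.195 2.799
endloop
endfacet
facet normal 0.099 0.026 -0.995
outer loop
vertex -5.24 -3.195 2.799
vertex -2.446 -3.211 3.078
vertex -3.56 -4.578 2.931
endloop
endfacet
facet normal -0.099 -0.026 0.995
outer loop
vertex -3.694 -4.613 4.274
vertex -4.26 -1.862 4.289
vertex -5.374 -3.229 4.142
endloop
endfacet
facet normal 0.771 -0.634 0.061
outer loop
vertex -2.58 -3.245 4.421
vertex -3.694 -4.613 4.274
vertex -2.446 -3.211 3.078
endloop
endfacet
facet normal -0.099 -0.026 0.995
outer loop
vertex -2.58 -3.245 4.421
vertex -4.26 -1.862 4.289
vertex -3.694 -4.613 4.274
endloop
endfacet
facet normal -0.771 0.634 -0.061
outer loop
vertex -5.374 -3.229 4.142
vertex -4.26 -1.862 4.289
vertex -5.24 -3.195 2.799
endloop
endfacet
facet normal 0.099 0.026 -0.995
outer loop
vertex -4.126 -1.827 2.946
vertex -2.446 -3.211 3.078
vertex -5.24 -3.195 2.799
endloop
endfacet
facet normal -0.771 0.634 -0.060
outer loop
vertex -5.24 -3.195 2.799
vertex -4.26 -1.862 4.289
vertex -4.126 -1.827 2.946
endloop
endfacet
facet normal 0.630 0.772 0.082
outer loop
vertex -4.126 -1.827 2.946
vertex -2.58 -3.245 4.421
vertex -2.446 -3.211 3.078
endloop
endfacet
facet normal 0.629 0.773 0.083
outer loop
vertex -4.26 -1.862 4.289
vertex -2.58 -3.245 4.421
vertex -4.126 -1.827 2.946
endloop
endfacet

endsolid


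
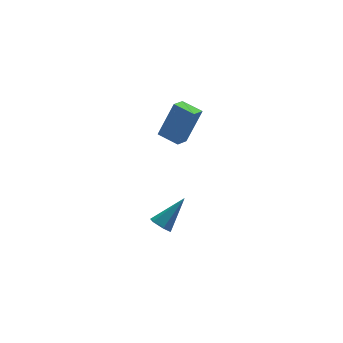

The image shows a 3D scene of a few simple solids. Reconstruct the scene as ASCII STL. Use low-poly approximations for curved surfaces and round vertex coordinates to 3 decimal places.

solid 
facet normal -0.704 -0.234 -0.671
outer loop
vertex -1.729 2.833 -2.975
vertex -2.122 2.74 -2.53
vertex -2.07 3.285 -2.775
endloop
endfacet
facet normal 0.599 0.655 -0.460
outer loop
vertex -1.729 2.833 -2.975
vertex -2.07 3.285 -2.775
vertex -0.798 3.18 -1.27
endloop
endfacet
facet normal -0.704 -0.234 -0.671
outer loop
vertex -2.07 3.285 -2.775
vertex -2.122 2.74 -2.53
vertex -2.462 3.192 -2.331
endloop
endfacet
facet normal -0.080 0.987 0.136
outer loop
vertex -2.07 3.285 -2.775
vertex -2.462 3.192 -2.331
vertex -0.798 3.18 -1.27
endloop
endfacet
facet normal -0.704 -0.234 -0.671
outer loop
vertex -2.462 3.192 -2.331
vertex -2.122 2.74 -2.53
vertex -2.514 2.647 -2.086
endloop
endfacet
facet normal -0.492 0.396 0.776
outer loop
vertex -2.462 3.192 -2.331
vertex -2.514 2.647 -2.086
vertex -0.798 3.18 -1.27
endloop
endfacet
facet normal -0.704 -0.234 -0.671
outer loop
vertex -2.514 2.647 -2.086
vertex -2.122 2.74 -2.53
vertex -2.174 2.195 -2.285
endloop
endfacet
facet normal -0.225 -0.529 0.818
outer loop
vertex -2.514 2.647 -2.086
vertex -2.174 2.195 -2.285
vertex -0.798 3.18 -1.27
endloop
endfacet
facet normal -0.704 -0.234 -0.671
outer loop
vertex -2.174 2.195 -2.285
vertex -2.122 2.74 -2.53
vertex -1.782 2.288 -2.729
endloop
endfacet
facet normal 0.455 -0.863 0.221
outer loop
vertex -2.174 2.195 -2.285
vertex -1.782 2.288 -2.729
vertex -0.798 3.18 -1.27
endloop
endfacet
facet normal -0.704 -0.234 -0.671
outer loop
vertex -1.782 2.288 -2.729
vertex -2.122 2.74 -2.53
vertex -1.729 2.833 -2.975
endloop
endfacet
facet normal 0.867 -0.273 -0.418
outer loop
vertex -1.782 2.288 -2.729
vertex -1.729 2.833 -2.975
vertex -0.798 3.18 -1.27
endloop
endfacet
facet normal -0.695 -0.622 0.360
outer loop
vertex -0.322 3.277 4.45
vertex -0.981 4.151 4.689
vertex -1.137 3.153 2.66
endloop
endfacet
facet normal 0.588 -0.780 -0.214
outer loop
vertex -0.539 3.689 2.351
vertex -0.322 3.277 4.45
vertex -1.137 3.153 2.66
endloop
endfacet
facet normal -0.695 -0.623 0.360
outer loop
vertex -1.137 3.153 2.66
vertex -0.981 4.151 4.689
vertex -1.796 4.027 2.9
endloop
endfacet
facet normal -0.413 -0.062 -0.908
outer loop
vertex -1.796 4.027 2.9
vertex -0.539 3.689 2.351
vertex -1.137 3.153 2.66
endloop
endfacet
facet normal 0.413 0.063 0.909
outer loop
vertex -0.322 3.277 4.45
vertex -0.383 4.687 4.38
vertex -0.981 4.151 4.689
endloop
endfacet
facet normal 0.588 -0.780 -0.214
outer loop
vertex 0.276 3.813 4.14
vertex -0.322 3.277 4.45
vertex -0.539 3.689 2.351
endloop
endfacet
facet normal 0.414 0.063 0.908
outer loop
vertex 0.276 3.813 4.14
vertex -0.383 4.687 4.38
vertex -0.322 3.277 4.45
endloop
endfacet
facet normal -0.588 0.780 0.214
outer loop
vertex -0.981 4.151 4.689
vertex -0.383 4.687 4.38
vertex -1.796 4.027 2.9
endloop
endfacet
facet normal -0.414 -0.064 -0.908
outer loop
vertex -1.198 4.563 2.59
vertex -0.539 3.689 2.351
vertex -1.796 4.027 2.9
endloop
endfacet
facet normal -0.588 0.780 0.214
outer loop
vertex -1.796 4.027 2.9
vertex -0.383 4.687 4.38
vertex -1.198 4.563 2.59
endloop
endfacet
facet normal 0.695 0.622 -0.360
outer loop
vertex -1.198 4.563 2.59
vertex 0.276 3.813 4.14
vertex -0.539 3.689 2.351
endloop
endfacet
facet normal 0.695 0.623 -0.360
outer loop
vertex -0.383 4.687 4.38
vertex 0.276 3.813 4.14
vertex -1.198 4.563 2.59
endloop
endfacet

endsolid


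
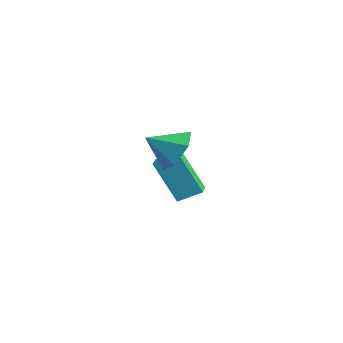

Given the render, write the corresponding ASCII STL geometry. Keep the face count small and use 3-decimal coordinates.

solid 
facet normal 0.392 0.760 -0.518
outer loop
vertex 2.328 -3.321 1.439
vertex 1.618 -3.309 0.919
vertex 1.636 -2.82 1.65
endloop
endfacet
facet normal 0.184 -0.155 0.971
outer loop
vertex 2.328 -3.321 1.439
vertex 1.636 -2.82 1.65
vertex 1.162 -4.191 1.521
endloop
endfacet
facet normal 0.392 0.760 -0.518
outer loop
vertex 1.636 -2.82 1.65
vertex 1.618 -3.309 0.919
vertex 0.926 -2.808 1.131
endloop
endfacet
facet normal -0.584 0.126 0.802
outer loop
vertex 1.636 -2.82 1.65
vertex 0.926 -2.808 1.131
vertex 1.162 -4.191 1.521
endloop
endfacet
facet normal 0.392 0.760 -0.518
outer loop
vertex 0.926 -2.808 1.131
vertex 1.618 -3.309 0.919
vertex 0.908 -3.297 0.399
endloop
endfacet
facet normal -0.984 -0.136 0.115
outer loop
vertex 0.926 -2.808 1.131
vertex 0.908 -3.297 0.399
vertex 1.162 -4.191 1.521
endloop
endfacet
facet normal 0.393 0.759 -0.519
outer loop
vertex 0.908 -3.297 0.399
vertex 1.618 -3.309 0.919
vertex 1.599 -3.799 0.188
endloop
endfacet
facet normal -0.615 -0.678 -0.401
outer loop
vertex 0.908 -3.297 0.399
vertex 1.599 -3.799 0.188
vertex 1.162 -4.191 1.521
endloop
endfacet
facet normal 0.393 0.759 -0.519
outer loop
vertex 1.599 -3.799 0.188
vertex 1.618 -3.309 0.919
vertex 2.309 -3.811 0.708
endloop
endfacet
facet normal 0.154 -0.960 -0.232
outer loop
vertex 1.599 -3.799 0.188
vertex 2.309 -3.811 0.708
vertex 1.162 -4.191 1.521
endloop
endfacet
facet normal 0.393 0.759 -0.519
outer loop
vertex 2.309 -3.811 0.708
vertex 1.618 -3.309 0.919
vertex 2.328 -3.321 1.439
endloop
endfacet
facet normal 0.553 -0.699 0.454
outer loop
vertex 2.309 -3.811 0.708
vertex 2.328 -3.321 1.439
vertex 1.162 -4.191 1.521
endloop
endfacet
facet normal -0.785 0.577 -0.223
outer loop
vertex -3.152 -1.411 -2.035
vertex -2.724 -0.654 -1.583
vertex -2.345 -0.924 -3.615
endloop
endfacet
facet normal -0.437 -0.772 -0.461
outer loop
vertex -1.716 -1.386 -3.437
vertex -3.152 -1.411 -2.035
vertex -2.345 -0.924 -3.615
endloop
endfacet
facet normal -0.785 0.577 -0.223
outer loop
vertex -2.345 -0.924 -3.615
vertex -2.724 -0.654 -1.583
vertex -1.917 -0.167 -3.163
endloop
endfacet
facet normal 0.438 0.265 -0.859
outer loop
vertex -1.917 -0.167 -3.163
vertex -1.716 -1.386 -3.437
vertex -2.345 -0.924 -3.615
endloop
endfacet
facet normal -0.438 -0.265 0.859
outer loop
vertex -3.152 -1.411 -2.035
vertex -2.095 -1.116 -1.405
vertex -2.724 -0.654 -1.583
endloop
endfacet
facet normal -0.437 -0.772 -0.461
outer loop
vertex -2.523 -1.873 -1.857
vertex -3.152 -1.411 -2.035
vertex -1.716 -1.386 -3.437
endloop
endfacet
facet normal -0.438 -0.265 0.859
outer loop
vertex -2.523 -1.873 -1.857
vertex -2.095 -1.116 -1.405
vertex -3.152 -1.411 -2.035
endloop
endfacet
facet normal 0.437 0.772 0.461
outer loop
vertex -2.724 -0.654 -1.583
vertex -2.095 -1.116 -1.405
vertex -1.917 -0.167 -3.163
endloop
endfacet
facet normal 0.438 0.265 -0.859
outer loop
vertex -1.288 -0.629 -2.985
vertex -1.716 -1.386 -3.437
vertex -1.917 -0.167 -3.163
endloop
endfacet
facet normal 0.437 0.772 0.461
outer loop
vertex -1.917 -0.167 -3.163
vertex -2.095 -1.116 -1.405
vertex -1.288 -0.629 -2.985
endloop
endfacet
facet normal 0.785 -0.577 0.223
outer loop
vertex -1.288 -0.629 -2.985
vertex -2.523 -1.873 -1.857
vertex -1.716 -1.386 -3.437
endloop
endfacet
facet normal 0.785 -0.577 0.223
outer loop
vertex -2.095 -1.116 -1.405
vertex -2.523 -1.873 -1.857
vertex -1.288 -0.629 -2.985
endloop
endfacet

endsolid


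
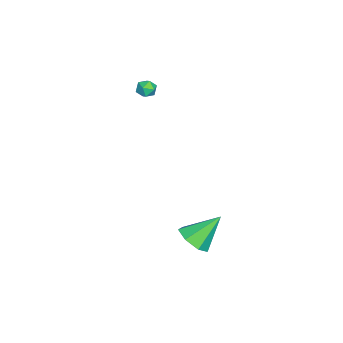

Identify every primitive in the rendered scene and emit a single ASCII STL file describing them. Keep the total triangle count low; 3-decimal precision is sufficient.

solid 
facet normal -0.679 0.391 0.622
outer loop
vertex -3.584 -1.755 3.623
vertex -3.797 -2.344 3.761
vertex -3.327 -2.083 4.11
endloop
endfacet
facet normal -0.096 0.802 0.590
outer loop
vertex -3.584 -1.755 3.623
vertex -3.327 -2.083 4.11
vertex -2.949 -1.747 3.715
endloop
endfacet
facet normal 0.000 0.996 -0.089
outer loop
vertex -3.584 -1.755 3.623
vertex -2.949 -1.747 3.715
vertex -3.186 -1.8 3.122
endloop
endfacet
facet normal -0.523 0.706 -0.478
outer loop
vertex -3.584 -1.755 3.623
vertex -3.186 -1.8 3.122
vertex -3.71 -2.169 3.15
endloop
endfacet
facet normal -0.943 0.332 -0.039
outer loop
vertex -3.584 -1.755 3.623
vertex -3.71 -2.169 3.15
vertex -3.797 -2.344 3.761
endloop
endfacet
facet normal 0.463 0.405 0.788
outer loop
vertex -2.949 -1.747 3.715
vertex -3.327 -2.083 4.11
vertex -2.77 -2.331 3.91
endloop
endfacet
facet normal -0.479 -0.259 0.839
outer loop
vertex -3.327 -2.083 4.11
vertex -3.797 -2.344 3.761
vertex -3.294 -2.7 3.938
endloop
endfacet
facet normal -0.906 -0.355 -0.231
outer loop
vertex -3.797 -2.344 3.761
vertex -3.71 -2.169 3.15
vertex -3.531 -2.753 3.345
endloop
endfacet
facet normal -0.227 0.250 -0.941
outer loop
vertex -3.71 -2.169 3.15
vertex -3.186 -1.8 3.122
vertex -3.153 -2.417 2.95
endloop
endfacet
facet normal 0.620 0.720 -0.312
outer loop
vertex -3.186 -1.8 3.122
vertex -2.949 -1.747 3.715
vertex -2.683 -2.156 3.299
endloop
endfacet
facet normal 0.523 -0.706 0.478
outer loop
vertex -2.896 -2.745 3.437
vertex -2.77 -2.331 3.91
vertex -3.294 -2.7 3.938
endloop
endfacet
facet normal -0.000 -0.996 0.089
outer loop
vertex -2.896 -2.745 3.437
vertex -3.294 -2.7 3.938
vertex -3.531 -2.753 3.345
endloop
endfacet
facet normal 0.096 -0.802 -0.590
outer loop
vertex -2.896 -2.745 3.437
vertex -3.531 -2.753 3.345
vertex -3.153 -2.417 2.95
endloop
endfacet
facet normal 0.679 -0.391 -0.622
outer loop
vertex -2.896 -2.745 3.437
vertex -3.153 -2.417 2.95
vertex -2.683 -2.156 3.299
endloop
endfacet
facet normal 0.943 -0.332 0.039
outer loop
vertex -2.896 -2.745 3.437
vertex -2.683 -2.156 3.299
vertex -2.77 -2.331 3.91
endloop
endfacet
facet normal 0.227 -0.250 0.941
outer loop
vertex -3.294 -2.7 3.938
vertex -2.77 -2.331 3.91
vertex -3.327 -2.083 4.11
endloop
endfacet
facet normal -0.620 -0.720 0.312
outer loop
vertex -3.531 -2.753 3.345
vertex -3.294 -2.7 3.938
vertex -3.797 -2.344 3.761
endloop
endfacet
facet normal -0.463 -0.405 -0.788
outer loop
vertex -3.153 -2.417 2.95
vertex -3.531 -2.753 3.345
vertex -3.71 -2.169 3.15
endloop
endfacet
facet normal 0.479 0.259 -0.839
outer loop
vertex -2.683 -2.156 3.299
vertex -3.153 -2.417 2.95
vertex -3.186 -1.8 3.122
endloop
endfacet
facet normal 0.906 0.355 0.231
outer loop
vertex -2.77 -2.331 3.91
vertex -2.683 -2.156 3.299
vertex -2.949 -1.747 3.715
endloop
endfacet
facet normal 0.356 -0.617 -0.702
outer loop
vertex 3.156 1.902 -3.871
vertex 2.195 1.439 -3.951
vertex 2.578 2.277 -4.494
endloop
endfacet
facet normal 0.487 0.871 0.073
outer loop
vertex 3.156 1.902 -3.871
vertex 2.578 2.277 -4.494
vertex 1.445 2.741 -2.469
endloop
endfacet
facet normal 0.355 -0.617 -0.702
outer loop
vertex 2.578 2.277 -4.494
vertex 2.195 1.439 -3.951
vertex 1.711 2.021 -4.707
endloop
endfacet
facet normal -0.195 0.927 -0.321
outer loop
vertex 2.578 2.277 -4.494
vertex 1.711 2.021 -4.707
vertex 1.445 2.741 -2.469
endloop
endfacet
facet normal 0.356 -0.617 -0.702
outer loop
vertex 1.711 2.021 -4.707
vertex 2.195 1.439 -3.951
vertex 1.209 1.326 -4.351
endloop
endfacet
facet normal -0.841 0.478 -0.254
outer loop
vertex 1.711 2.021 -4.707
vertex 1.209 1.326 -4.351
vertex 1.445 2.741 -2.469
endloop
endfacet
facet normal 0.355 -0.617 -0.702
outer loop
vertex 1.209 1.326 -4.351
vertex 2.195 1.439 -3.951
vertex 1.449 0.716 -3.693
endloop
endfacet
facet normal -0.965 -0.138 0.224
outer loop
vertex 1.209 1.326 -4.351
vertex 1.449 0.716 -3.693
vertex 1.445 2.741 -2.469
endloop
endfacet
facet normal 0.356 -0.617 -0.702
outer loop
vertex 1.449 0.716 -3.693
vertex 2.195 1.439 -3.951
vertex 2.25 0.65 -3.229
endloop
endfacet
facet normal -0.474 -0.456 0.753
outer loop
vertex 1.449 0.716 -3.693
vertex 2.25 0.65 -3.229
vertex 1.445 2.741 -2.469
endloop
endfacet
facet normal 0.355 -0.617 -0.702
outer loop
vertex 2.25 0.65 -3.229
vertex 2.195 1.439 -3.951
vertex 3.01 1.178 -3.309
endloop
endfacet
facet normal 0.264 -0.238 0.935
outer loop
vertex 2.25 0.65 -3.229
vertex 3.01 1.178 -3.309
vertex 1.445 2.741 -2.469
endloop
endfacet
facet normal 0.356 -0.617 -0.702
outer loop
vertex 3.01 1.178 -3.309
vertex 2.195 1.439 -3.951
vertex 3.156 1.902 -3.871
endloop
endfacet
facet normal 0.690 0.352 0.632
outer loop
vertex 3.01 1.178 -3.309
vertex 3.156 1.902 -3.871
vertex 1.445 2.741 -2.469
endloop
endfacet

endsolid


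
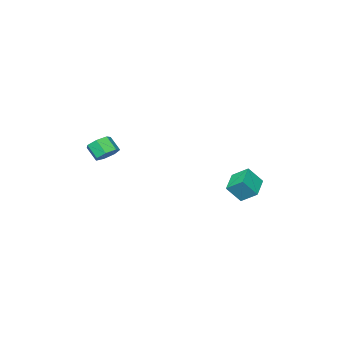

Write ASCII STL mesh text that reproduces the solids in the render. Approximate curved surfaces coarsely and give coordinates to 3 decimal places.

solid 
facet normal -0.806 -0.515 0.292
outer loop
vertex -3.135 3.299 -2.632
vertex -3.772 3.758 -3.579
vertex -2.808 2.42 -3.28
endloop
endfacet
facet normal 0.518 -0.374 0.769
outer loop
vertex -1.648 3.162 -3.701
vertex -3.135 3.299 -2.632
vertex -2.808 2.42 -3.28
endloop
endfacet
facet normal -0.806 -0.515 0.293
outer loop
vertex -2.808 2.42 -3.28
vertex -3.772 3.758 -3.579
vertex -3.445 2.879 -4.226
endloop
endfacet
facet normal 0.287 -0.771 -0.568
outer loop
vertex -3.445 2.879 -4.226
vertex -1.648 3.162 -3.701
vertex -2.808 2.42 -3.28
endloop
endfacet
facet normal -0.288 0.772 0.567
outer loop
vertex -3.135 3.299 -2.632
vertex -2.612 4.5 -4.0
vertex -3.772 3.758 -3.579
endloop
endfacet
facet normal 0.519 -0.373 0.769
outer loop
vertex -1.975 4.041 -3.054
vertex -3.135 3.299 -2.632
vertex -1.648 3.162 -3.701
endloop
endfacet
facet normal -0.287 0.772 0.568
outer loop
vertex -1.975 4.041 -3.054
vertex -2.612 4.5 -4.0
vertex -3.135 3.299 -2.632
endloop
endfacet
facet normal -0.518 0.374 -0.769
outer loop
vertex -3.772 3.758 -3.579
vertex -2.612 4.5 -4.0
vertex -3.445 2.879 -4.226
endloop
endfacet
facet normal 0.287 -0.772 -0.567
outer loop
vertex -2.285 3.621 -4.648
vertex -1.648 3.162 -3.701
vertex -3.445 2.879 -4.226
endloop
endfacet
facet normal -0.519 0.374 -0.769
outer loop
vertex -3.445 2.879 -4.226
vertex -2.612 4.5 -4.0
vertex -2.285 3.621 -4.648
endloop
endfacet
facet normal 0.806 0.515 -0.292
outer loop
vertex -2.285 3.621 -4.648
vertex -1.975 4.041 -3.054
vertex -1.648 3.162 -3.701
endloop
endfacet
facet normal 0.806 0.515 -0.292
outer loop
vertex -2.612 4.5 -4.0
vertex -1.975 4.041 -3.054
vertex -2.285 3.621 -4.648
endloop
endfacet
facet normal -0.031 0.692 -0.721
outer loop
vertex 1.773 -3.095 -2.402
vertex 1.024 -3.09 -2.365
vertex 1.514 -2.67 -1.983
endloop
endfacet
facet normal 0.917 0.307 0.255
outer loop
vertex 1.773 -3.095 -2.402
vertex 1.514 -2.67 -1.983
vertex 1.805 -3.815 -1.652
endloop
endfacet
facet normal 0.917 0.307 0.254
outer loop
vertex 1.805 -3.815 -1.652
vertex 1.514 -2.67 -1.983
vertex 1.547 -3.39 -1.233
endloop
endfacet
facet normal 0.031 -0.692 0.721
outer loop
vertex 1.805 -3.815 -1.652
vertex 1.547 -3.39 -1.233
vertex 1.056 -3.81 -1.615
endloop
endfacet
facet normal -0.031 0.692 -0.721
outer loop
vertex 1.514 -2.67 -1.983
vertex 1.024 -3.09 -2.365
vertex 0.886 -2.561 -1.851
endloop
endfacet
facet normal 0.261 0.702 0.663
outer loop
vertex 1.514 -2.67 -1.983
vertex 0.886 -2.561 -1.851
vertex 1.547 -3.39 -1.233
endloop
endfacet
facet normal 0.261 0.702 0.663
outer loop
vertex 1.547 -3.39 -1.233
vertex 0.886 -2.561 -1.851
vertex 0.919 -3.281 -1.101
endloop
endfacet
facet normal 0.031 -0.692 0.721
outer loop
vertex 1.547 -3.39 -1.233
vertex 0.919 -3.281 -1.101
vertex 1.056 -3.81 -1.615
endloop
endfacet
facet normal -0.032 0.692 -0.721
outer loop
vertex 0.886 -2.561 -1.851
vertex 1.024 -3.09 -2.365
vertex 0.362 -2.851 -2.106
endloop
endfacet
facet normal -0.592 0.568 0.571
outer loop
vertex 0.886 -2.561 -1.851
vertex 0.362 -2.851 -2.106
vertex 0.919 -3.281 -1.101
endloop
endfacet
facet normal -0.591 0.570 0.571
outer loop
vertex 0.919 -3.281 -1.101
vertex 0.362 -2.851 -2.106
vertex 0.394 -3.57 -1.356
endloop
endfacet
facet normal 0.031 -0.692 0.721
outer loop
vertex 0.919 -3.281 -1.101
vertex 0.394 -3.57 -1.356
vertex 1.056 -3.81 -1.615
endloop
endfacet
facet normal -0.032 0.693 -0.720
outer loop
vertex 0.362 -2.851 -2.106
vertex 1.024 -3.09 -2.365
vertex 0.336 -3.32 -2.556
endloop
endfacet
facet normal -0.999 0.008 0.050
outer loop
vertex 0.362 -2.851 -2.106
vertex 0.336 -3.32 -2.556
vertex 0.394 -3.57 -1.356
endloop
endfacet
facet normal -0.999 0.008 0.050
outer loop
vertex 0.394 -3.57 -1.356
vertex 0.336 -3.32 -2.556
vertex 0.368 -4.04 -1.806
endloop
endfacet
facet normal 0.031 -0.692 0.721
outer loop
vertex 0.394 -3.57 -1.356
vertex 0.368 -4.04 -1.806
vertex 1.056 -3.81 -1.615
endloop
endfacet
facet normal -0.031 0.692 -0.721
outer loop
vertex 0.336 -3.32 -2.556
vertex 1.024 -3.09 -2.365
vertex 0.828 -3.617 -2.862
endloop
endfacet
facet normal -0.654 -0.559 -0.509
outer loop
vertex 0.336 -3.32 -2.556
vertex 0.828 -3.617 -2.862
vertex 0.368 -4.04 -1.806
endloop
endfacet
facet normal -0.653 -0.561 -0.509
outer loop
vertex 0.368 -4.04 -1.806
vertex 0.828 -3.617 -2.862
vertex 0.861 -4.336 -2.112
endloop
endfacet
facet normal 0.031 -0.693 0.721
outer loop
vertex 0.368 -4.04 -1.806
vertex 0.861 -4.336 -2.112
vertex 1.056 -3.81 -1.615
endloop
endfacet
facet normal -0.031 0.692 -0.721
outer loop
vertex 0.828 -3.617 -2.862
vertex 1.024 -3.09 -2.365
vertex 1.468 -3.517 -2.794
endloop
endfacet
facet normal 0.183 -0.706 -0.685
outer loop
vertex 0.828 -3.617 -2.862
vertex 1.468 -3.517 -2.794
vertex 0.861 -4.336 -2.112
endloop
endfacet
facet normal 0.183 -0.706 -0.684
outer loop
vertex 0.861 -4.336 -2.112
vertex 1.468 -3.517 -2.794
vertex 1.5 -4.236 -2.044
endloop
endfacet
facet normal 0.032 -0.693 0.721
outer loop
vertex 0.861 -4.336 -2.112
vertex 1.5 -4.236 -2.044
vertex 1.056 -3.81 -1.615
endloop
endfacet
facet normal -0.031 0.692 -0.721
outer loop
vertex 1.468 -3.517 -2.794
vertex 1.024 -3.09 -2.365
vertex 1.773 -3.095 -2.402
endloop
endfacet
facet normal 0.883 -0.319 -0.344
outer loop
vertex 1.468 -3.517 -2.794
vertex 1.773 -3.095 -2.402
vertex 1.5 -4.236 -2.044
endloop
endfacet
facet normal 0.883 -0.319 -0.344
outer loop
vertex 1.5 -4.236 -2.044
vertex 1.773 -3.095 -2.402
vertex 1.805 -3.815 -1.652
endloop
endfacet
facet normal 0.031 -0.693 0.720
outer loop
vertex 1.5 -4.236 -2.044
vertex 1.805 -3.815 -1.652
vertex 1.056 -3.81 -1.615
endloop
endfacet

endsolid


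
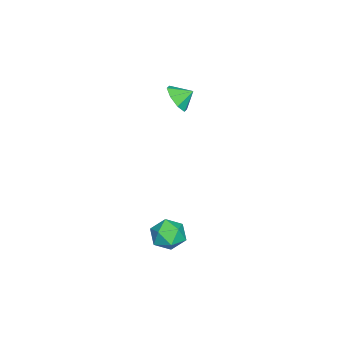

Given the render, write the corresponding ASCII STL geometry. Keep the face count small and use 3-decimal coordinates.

solid 
facet normal -0.239 0.894 0.378
outer loop
vertex 2.038 -1.136 -3.623
vertex 1.309 -1.588 -3.015
vertex 2.292 -1.475 -2.66
endloop
endfacet
facet normal 0.448 0.874 0.190
outer loop
vertex 2.038 -1.136 -3.623
vertex 2.292 -1.475 -2.66
vertex 2.949 -1.637 -3.465
endloop
endfacet
facet normal 0.481 0.716 -0.506
outer loop
vertex 2.038 -1.136 -3.623
vertex 2.949 -1.637 -3.465
vertex 2.371 -1.851 -4.318
endloop
endfacet
facet normal -0.187 0.639 -0.746
outer loop
vertex 2.038 -1.136 -3.623
vertex 2.371 -1.851 -4.318
vertex 1.358 -1.821 -4.039
endloop
endfacet
facet normal -0.632 0.749 -0.201
outer loop
vertex 2.038 -1.136 -3.623
vertex 1.358 -1.821 -4.039
vertex 1.309 -1.588 -3.015
endloop
endfacet
facet normal 0.760 0.343 0.552
outer loop
vertex 2.949 -1.637 -3.465
vertex 2.292 -1.475 -2.66
vertex 2.782 -2.399 -2.761
endloop
endfacet
facet normal -0.353 0.377 0.857
outer loop
vertex 2.292 -1.475 -2.66
vertex 1.309 -1.588 -3.015
vertex 1.769 -2.369 -2.482
endloop
endfacet
facet normal -0.987 0.143 -0.080
outer loop
vertex 1.309 -1.588 -3.015
vertex 1.358 -1.821 -4.039
vertex 1.191 -2.583 -3.335
endloop
endfacet
facet normal -0.266 -0.036 -0.963
outer loop
vertex 1.358 -1.821 -4.039
vertex 2.371 -1.851 -4.318
vertex 1.848 -2.745 -4.14
endloop
endfacet
facet normal 0.814 0.088 -0.574
outer loop
vertex 2.371 -1.851 -4.318
vertex 2.949 -1.637 -3.465
vertex 2.831 -2.632 -3.785
endloop
endfacet
facet normal 0.187 -0.639 0.746
outer loop
vertex 2.102 -3.084 -3.177
vertex 2.782 -2.399 -2.761
vertex 1.769 -2.369 -2.482
endloop
endfacet
facet normal -0.481 -0.716 0.506
outer loop
vertex 2.102 -3.084 -3.177
vertex 1.769 -2.369 -2.482
vertex 1.191 -2.583 -3.335
endloop
endfacet
facet normal -0.448 -0.874 -0.190
outer loop
vertex 2.102 -3.084 -3.177
vertex 1.191 -2.583 -3.335
vertex 1.848 -2.745 -4.14
endloop
endfacet
facet normal 0.239 -0.894 -0.378
outer loop
vertex 2.102 -3.084 -3.177
vertex 1.848 -2.745 -4.14
vertex 2.831 -2.632 -3.785
endloop
endfacet
facet normal 0.632 -0.749 0.201
outer loop
vertex 2.102 -3.084 -3.177
vertex 2.831 -2.632 -3.785
vertex 2.782 -2.399 -2.761
endloop
endfacet
facet normal 0.266 0.036 0.963
outer loop
vertex 1.769 -2.369 -2.482
vertex 2.782 -2.399 -2.761
vertex 2.292 -1.475 -2.66
endloop
endfacet
facet normal -0.814 -0.088 0.574
outer loop
vertex 1.191 -2.583 -3.335
vertex 1.769 -2.369 -2.482
vertex 1.309 -1.588 -3.015
endloop
endfacet
facet normal -0.760 -0.343 -0.552
outer loop
vertex 1.848 -2.745 -4.14
vertex 1.191 -2.583 -3.335
vertex 1.358 -1.821 -4.039
endloop
endfacet
facet normal 0.353 -0.377 -0.857
outer loop
vertex 2.831 -2.632 -3.785
vertex 1.848 -2.745 -4.14
vertex 2.371 -1.851 -4.318
endloop
endfacet
facet normal 0.987 -0.143 0.080
outer loop
vertex 2.782 -2.399 -2.761
vertex 2.831 -2.632 -3.785
vertex 2.949 -1.637 -3.465
endloop
endfacet
facet normal 0.324 -0.777 -0.540
outer loop
vertex -2.135 -3.455 4.18
vertex -2.885 -3.346 3.574
vertex -1.981 -2.998 3.615
endloop
endfacet
facet normal 0.480 0.613 0.627
outer loop
vertex -2.135 -3.455 4.18
vertex -1.981 -2.998 3.615
vertex -3.215 -2.554 4.126
endloop
endfacet
facet normal 0.323 -0.777 -0.540
outer loop
vertex -1.981 -2.998 3.615
vertex -2.885 -3.346 3.574
vertex -2.356 -2.745 3.027
endloop
endfacet
facet normal 0.387 0.910 0.145
outer loop
vertex -1.981 -2.998 3.615
vertex -2.356 -2.745 3.027
vertex -3.215 -2.554 4.126
endloop
endfacet
facet normal 0.324 -0.777 -0.540
outer loop
vertex -2.356 -2.745 3.027
vertex -2.885 -3.346 3.574
vertex -3.041 -2.844 2.759
endloop
endfacet
facet normal -0.057 0.975 -0.214
outer loop
vertex -2.356 -2.745 3.027
vertex -3.041 -2.844 2.759
vertex -3.215 -2.554 4.126
endloop
endfacet
facet normal 0.323 -0.777 -0.540
outer loop
vertex -3.041 -2.844 2.759
vertex -2.885 -3.346 3.574
vertex -3.635 -3.237 2.969
endloop
endfacet
facet normal -0.593 0.769 -0.239
outer loop
vertex -3.041 -2.844 2.759
vertex -3.635 -3.237 2.969
vertex -3.215 -2.554 4.126
endloop
endfacet
facet normal 0.323 -0.776 -0.541
outer loop
vertex -3.635 -3.237 2.969
vertex -2.885 -3.346 3.574
vertex -3.789 -3.694 3.533
endloop
endfacet
facet normal -0.907 0.412 0.086
outer loop
vertex -3.635 -3.237 2.969
vertex -3.789 -3.694 3.533
vertex -3.215 -2.554 4.126
endloop
endfacet
facet normal 0.324 -0.777 -0.540
outer loop
vertex -3.789 -3.694 3.533
vertex -2.885 -3.346 3.574
vertex -3.414 -3.947 4.122
endloop
endfacet
facet normal -0.815 0.115 0.568
outer loop
vertex -3.789 -3.694 3.533
vertex -3.414 -3.947 4.122
vertex -3.215 -2.554 4.126
endloop
endfacet
facet normal 0.324 -0.777 -0.540
outer loop
vertex -3.414 -3.947 4.122
vertex -2.885 -3.346 3.574
vertex -2.729 -3.848 4.39
endloop
endfacet
facet normal -0.370 0.050 0.928
outer loop
vertex -3.414 -3.947 4.122
vertex -2.729 -3.848 4.39
vertex -3.215 -2.554 4.126
endloop
endfacet
facet normal 0.323 -0.777 -0.540
outer loop
vertex -2.729 -3.848 4.39
vertex -2.885 -3.346 3.574
vertex -2.135 -3.455 4.18
endloop
endfacet
facet normal 0.167 0.257 0.952
outer loop
vertex -2.729 -3.848 4.39
vertex -2.135 -3.455 4.18
vertex -3.215 -2.554 4.126
endloop
endfacet

endsolid
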